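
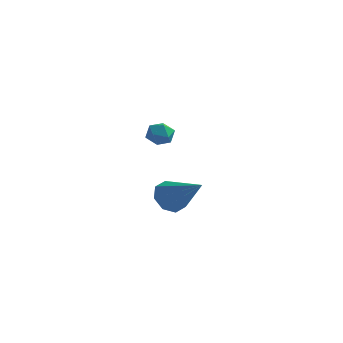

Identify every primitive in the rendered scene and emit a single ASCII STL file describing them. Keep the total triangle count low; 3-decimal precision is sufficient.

solid 
facet normal -0.798 0.260 -0.544
outer loop
vertex 1.997 -3.659 0.907
vertex 1.613 -3.369 1.608
vertex 2.125 -3.031 1.019
endloop
endfacet
facet normal 0.814 -0.063 -0.578
outer loop
vertex 1.997 -3.659 0.907
vertex 2.125 -3.031 1.019
vertex 3.287 -3.911 2.752
endloop
endfacet
facet normal -0.798 0.258 -0.545
outer loop
vertex 2.125 -3.031 1.019
vertex 1.613 -3.369 1.608
vertex 1.952 -2.601 1.475
endloop
endfacet
facet normal 0.787 0.569 -0.238
outer loop
vertex 2.125 -3.031 1.019
vertex 1.952 -2.601 1.475
vertex 3.287 -3.911 2.752
endloop
endfacet
facet normal -0.798 0.258 -0.545
outer loop
vertex 1.952 -2.601 1.475
vertex 1.613 -3.369 1.608
vertex 1.581 -2.62 2.009
endloop
endfacet
facet normal 0.463 0.814 0.351
outer loop
vertex 1.952 -2.601 1.475
vertex 1.581 -2.62 2.009
vertex 3.287 -3.911 2.752
endloop
endfacet
facet normal -0.797 0.258 -0.546
outer loop
vertex 1.581 -2.62 2.009
vertex 1.613 -3.369 1.608
vertex 1.228 -3.078 2.308
endloop
endfacet
facet normal 0.031 0.529 0.848
outer loop
vertex 1.581 -2.62 2.009
vertex 1.228 -3.078 2.308
vertex 3.287 -3.911 2.752
endloop
endfacet
facet normal -0.797 0.259 -0.546
outer loop
vertex 1.228 -3.078 2.308
vertex 1.613 -3.369 1.608
vertex 1.101 -3.706 2.196
endloop
endfacet
facet normal -0.255 -0.119 0.959
outer loop
vertex 1.228 -3.078 2.308
vertex 1.101 -3.706 2.196
vertex 3.287 -3.911 2.752
endloop
endfacet
facet normal -0.797 0.259 -0.546
outer loop
vertex 1.101 -3.706 2.196
vertex 1.613 -3.369 1.608
vertex 1.273 -4.137 1.74
endloop
endfacet
facet normal -0.228 -0.749 0.622
outer loop
vertex 1.101 -3.706 2.196
vertex 1.273 -4.137 1.74
vertex 3.287 -3.911 2.752
endloop
endfacet
facet normal -0.797 0.259 -0.546
outer loop
vertex 1.273 -4.137 1.74
vertex 1.613 -3.369 1.608
vertex 1.645 -4.117 1.206
endloop
endfacet
facet normal 0.097 -0.995 0.030
outer loop
vertex 1.273 -4.137 1.74
vertex 1.645 -4.117 1.206
vertex 3.287 -3.911 2.752
endloop
endfacet
facet normal -0.798 0.258 -0.544
outer loop
vertex 1.645 -4.117 1.206
vertex 1.613 -3.369 1.608
vertex 1.997 -3.659 0.907
endloop
endfacet
facet normal 0.528 -0.710 -0.466
outer loop
vertex 1.645 -4.117 1.206
vertex 1.997 -3.659 0.907
vertex 3.287 -3.911 2.752
endloop
endfacet
facet normal -0.977 -0.108 0.185
outer loop
vertex -2.332 2.532 2.768
vertex -2.292 1.853 2.583
vertex -2.186 2.042 3.253
endloop
endfacet
facet normal -0.693 0.392 0.605
outer loop
vertex -2.332 2.532 2.768
vertex -2.186 2.042 3.253
vertex -1.838 2.654 3.255
endloop
endfacet
facet normal -0.405 0.895 0.187
outer loop
vertex -2.332 2.532 2.768
vertex -1.838 2.654 3.255
vertex -1.728 2.844 2.585
endloop
endfacet
facet normal -0.513 0.704 -0.492
outer loop
vertex -2.332 2.532 2.768
vertex -1.728 2.844 2.585
vertex -2.009 2.349 2.17
endloop
endfacet
facet normal -0.866 0.083 -0.493
outer loop
vertex -2.332 2.532 2.768
vertex -2.009 2.349 2.17
vertex -2.292 1.853 2.583
endloop
endfacet
facet normal -0.166 0.091 0.982
outer loop
vertex -1.838 2.654 3.255
vertex -2.186 2.042 3.253
vertex -1.491 2.051 3.37
endloop
endfacet
facet normal -0.626 -0.719 0.302
outer loop
vertex -2.186 2.042 3.253
vertex -2.292 1.853 2.583
vertex -1.772 1.556 2.955
endloop
endfacet
facet normal -0.446 -0.409 -0.796
outer loop
vertex -2.292 1.853 2.583
vertex -2.009 2.349 2.17
vertex -1.662 1.746 2.285
endloop
endfacet
facet normal 0.126 0.594 -0.794
outer loop
vertex -2.009 2.349 2.17
vertex -1.728 2.844 2.585
vertex -1.314 2.358 2.287
endloop
endfacet
facet normal 0.298 0.904 0.305
outer loop
vertex -1.728 2.844 2.585
vertex -1.838 2.654 3.255
vertex -1.208 2.547 2.957
endloop
endfacet
facet normal 0.513 -0.704 0.492
outer loop
vertex -1.168 1.868 2.772
vertex -1.491 2.051 3.37
vertex -1.772 1.556 2.955
endloop
endfacet
facet normal 0.405 -0.895 -0.187
outer loop
vertex -1.168 1.868 2.772
vertex -1.772 1.556 2.955
vertex -1.662 1.746 2.285
endloop
endfacet
facet normal 0.693 -0.392 -0.605
outer loop
vertex -1.168 1.868 2.772
vertex -1.662 1.746 2.285
vertex -1.314 2.358 2.287
endloop
endfacet
facet normal 0.977 0.108 -0.185
outer loop
vertex -1.168 1.868 2.772
vertex -1.314 2.358 2.287
vertex -1.208 2.547 2.957
endloop
endfacet
facet normal 0.866 -0.083 0.493
outer loop
vertex -1.168 1.868 2.772
vertex -1.208 2.547 2.957
vertex -1.491 2.051 3.37
endloop
endfacet
facet normal -0.126 -0.594 0.794
outer loop
vertex -1.772 1.556 2.955
vertex -1.491 2.051 3.37
vertex -2.186 2.042 3.253
endloop
endfacet
facet normal -0.298 -0.904 -0.305
outer loop
vertex -1.662 1.746 2.285
vertex -1.772 1.556 2.955
vertex -2.292 1.853 2.583
endloop
endfacet
facet normal 0.166 -0.091 -0.982
outer loop
vertex -1.314 2.358 2.287
vertex -1.662 1.746 2.285
vertex -2.009 2.349 2.17
endloop
endfacet
facet normal 0.626 0.719 -0.302
outer loop
vertex -1.208 2.547 2.957
vertex -1.314 2.358 2.287
vertex -1.728 2.844 2.585
endloop
endfacet
facet normal 0.446 0.409 0.796
outer loop
vertex -1.491 2.051 3.37
vertex -1.208 2.547 2.957
vertex -1.838 2.654 3.255
endloop
endfacet

endsolid


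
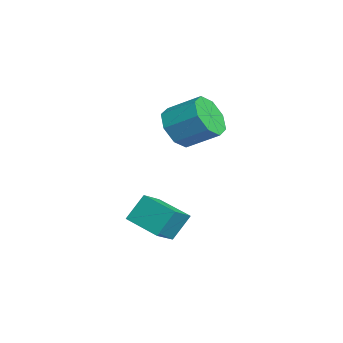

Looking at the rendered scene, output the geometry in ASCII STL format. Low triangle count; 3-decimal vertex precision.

solid 
facet normal -0.386 -0.763 -0.518
outer loop
vertex -2.406 -0.023 0.817
vertex -2.897 -0.267 1.543
vertex -3.031 0.284 0.831
endloop
endfacet
facet normal 0.213 0.472 -0.856
outer loop
vertex -2.406 -0.023 0.817
vertex -3.031 0.284 0.831
vertex -1.872 1.031 1.531
endloop
endfacet
facet normal 0.212 0.472 -0.855
outer loop
vertex -1.872 1.031 1.531
vertex -3.031 0.284 0.831
vertex -2.497 1.337 1.545
endloop
endfacet
facet normal 0.386 0.764 0.518
outer loop
vertex -1.872 1.031 1.531
vertex -2.497 1.337 1.545
vertex -2.363 0.787 2.257
endloop
endfacet
facet normal -0.386 -0.763 -0.518
outer loop
vertex -3.031 0.284 0.831
vertex -2.897 -0.267 1.543
vertex -3.577 0.268 1.262
endloop
endfacet
facet normal -0.485 0.646 -0.590
outer loop
vertex -3.031 0.284 0.831
vertex -3.577 0.268 1.262
vertex -2.497 1.337 1.545
endloop
endfacet
facet normal -0.484 0.646 -0.591
outer loop
vertex -2.497 1.337 1.545
vertex -3.577 0.268 1.262
vertex -3.044 1.322 1.977
endloop
endfacet
facet normal 0.387 0.763 0.517
outer loop
vertex -2.497 1.337 1.545
vertex -3.044 1.322 1.977
vertex -2.363 0.787 2.257
endloop
endfacet
facet normal -0.387 -0.763 -0.517
outer loop
vertex -3.577 0.268 1.262
vertex -2.897 -0.267 1.543
vertex -3.725 -0.061 1.858
endloop
endfacet
facet normal -0.898 0.440 0.020
outer loop
vertex -3.577 0.268 1.262
vertex -3.725 -0.061 1.858
vertex -3.044 1.322 1.977
endloop
endfacet
facet normal -0.898 0.440 0.021
outer loop
vertex -3.044 1.322 1.977
vertex -3.725 -0.061 1.858
vertex -3.192 0.992 2.572
endloop
endfacet
facet normal 0.386 0.763 0.519
outer loop
vertex -3.044 1.322 1.977
vertex -3.192 0.992 2.572
vertex -2.363 0.787 2.257
endloop
endfacet
facet normal -0.387 -0.763 -0.518
outer loop
vertex -3.725 -0.061 1.858
vertex -2.897 -0.267 1.543
vertex -3.388 -0.511 2.269
endloop
endfacet
facet normal -0.785 -0.022 0.619
outer loop
vertex -3.725 -0.061 1.858
vertex -3.388 -0.511 2.269
vertex -3.192 0.992 2.572
endloop
endfacet
facet normal -0.784 -0.023 0.620
outer loop
vertex -3.192 0.992 2.572
vertex -3.388 -0.511 2.269
vertex -2.854 0.543 2.983
endloop
endfacet
facet normal 0.386 0.764 0.517
outer loop
vertex -3.192 0.992 2.572
vertex -2.854 0.543 2.983
vertex -2.363 0.787 2.257
endloop
endfacet
facet normal -0.386 -0.764 -0.518
outer loop
vertex -3.388 -0.511 2.269
vertex -2.897 -0.267 1.543
vertex -2.763 -0.817 2.255
endloop
endfacet
facet normal -0.212 -0.472 0.856
outer loop
vertex -3.388 -0.511 2.269
vertex -2.763 -0.817 2.255
vertex -2.854 0.543 2.983
endloop
endfacet
facet normal -0.213 -0.472 0.855
outer loop
vertex -2.854 0.543 2.983
vertex -2.763 -0.817 2.255
vertex -2.229 0.236 2.969
endloop
endfacet
facet normal 0.386 0.763 0.518
outer loop
vertex -2.854 0.543 2.983
vertex -2.229 0.236 2.969
vertex -2.363 0.787 2.257
endloop
endfacet
facet normal -0.387 -0.763 -0.517
outer loop
vertex -2.763 -0.817 2.255
vertex -2.897 -0.267 1.543
vertex -2.216 -0.802 1.823
endloop
endfacet
facet normal 0.484 -0.646 0.590
outer loop
vertex -2.763 -0.817 2.255
vertex -2.216 -0.802 1.823
vertex -2.229 0.236 2.969
endloop
endfacet
facet normal 0.485 -0.646 0.590
outer loop
vertex -2.229 0.236 2.969
vertex -2.216 -0.802 1.823
vertex -1.683 0.252 2.538
endloop
endfacet
facet normal 0.386 0.763 0.518
outer loop
vertex -2.229 0.236 2.969
vertex -1.683 0.252 2.538
vertex -2.363 0.787 2.257
endloop
endfacet
facet normal -0.386 -0.763 -0.519
outer loop
vertex -2.216 -0.802 1.823
vertex -2.897 -0.267 1.543
vertex -2.068 -0.472 1.228
endloop
endfacet
facet normal 0.898 -0.440 -0.021
outer loop
vertex -2.216 -0.802 1.823
vertex -2.068 -0.472 1.228
vertex -1.683 0.252 2.538
endloop
endfacet
facet normal 0.898 -0.441 -0.020
outer loop
vertex -1.683 0.252 2.538
vertex -2.068 -0.472 1.228
vertex -1.535 0.581 1.942
endloop
endfacet
facet normal 0.387 0.763 0.517
outer loop
vertex -1.683 0.252 2.538
vertex -1.535 0.581 1.942
vertex -2.363 0.787 2.257
endloop
endfacet
facet normal -0.386 -0.764 -0.517
outer loop
vertex -2.068 -0.472 1.228
vertex -2.897 -0.267 1.543
vertex -2.406 -0.023 0.817
endloop
endfacet
facet normal 0.784 0.023 -0.620
outer loop
vertex -2.068 -0.472 1.228
vertex -2.406 -0.023 0.817
vertex -1.535 0.581 1.942
endloop
endfacet
facet normal 0.785 0.022 -0.619
outer loop
vertex -1.535 0.581 1.942
vertex -2.406 -0.023 0.817
vertex -1.872 1.031 1.531
endloop
endfacet
facet normal 0.387 0.763 0.518
outer loop
vertex -1.535 0.581 1.942
vertex -1.872 1.031 1.531
vertex -2.363 0.787 2.257
endloop
endfacet
facet normal -0.726 -0.639 0.254
outer loop
vertex -0.773 -2.242 -1.628
vertex -0.99 -1.62 -0.686
vertex -1.507 -1.634 -2.198
endloop
endfacet
facet normal 0.189 -0.541 -0.820
outer loop
vertex -0.49 -0.74 -2.554
vertex -0.773 -2.242 -1.628
vertex -1.507 -1.634 -2.198
endloop
endfacet
facet normal -0.726 -0.639 0.254
outer loop
vertex -1.507 -1.634 -2.198
vertex -0.99 -1.62 -0.686
vertex -1.724 -1.012 -1.256
endloop
endfacet
facet normal -0.661 0.547 -0.514
outer loop
vertex -1.724 -1.012 -1.256
vertex -0.49 -0.74 -2.554
vertex -1.507 -1.634 -2.198
endloop
endfacet
facet normal 0.661 -0.547 0.514
outer loop
vertex -0.773 -2.242 -1.628
vertex 0.027 -0.726 -1.042
vertex -0.99 -1.62 -0.686
endloop
endfacet
facet normal 0.189 -0.541 -0.820
outer loop
vertex 0.244 -1.348 -1.984
vertex -0.773 -2.242 -1.628
vertex -0.49 -0.74 -2.554
endloop
endfacet
facet normal 0.661 -0.547 0.514
outer loop
vertex 0.244 -1.348 -1.984
vertex 0.027 -0.726 -1.042
vertex -0.773 -2.242 -1.628
endloop
endfacet
facet normal -0.189 0.541 0.820
outer loop
vertex -0.99 -1.62 -0.686
vertex 0.027 -0.726 -1.042
vertex -1.724 -1.012 -1.256
endloop
endfacet
facet normal -0.661 0.547 -0.514
outer loop
vertex -0.707 -0.118 -1.612
vertex -0.49 -0.74 -2.554
vertex -1.724 -1.012 -1.256
endloop
endfacet
facet normal -0.189 0.541 0.820
outer loop
vertex -1.724 -1.012 -1.256
vertex 0.027 -0.726 -1.042
vertex -0.707 -0.118 -1.612
endloop
endfacet
facet normal 0.726 0.639 -0.254
outer loop
vertex -0.707 -0.118 -1.612
vertex 0.244 -1.348 -1.984
vertex -0.49 -0.74 -2.554
endloop
endfacet
facet normal 0.726 0.639 -0.254
outer loop
vertex 0.027 -0.726 -1.042
vertex 0.244 -1.348 -1.984
vertex -0.707 -0.118 -1.612
endloop
endfacet

endsolid


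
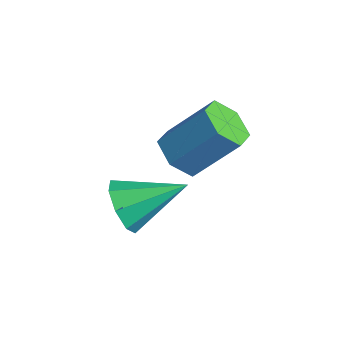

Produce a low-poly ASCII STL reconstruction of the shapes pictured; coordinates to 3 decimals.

solid 
facet normal -0.378 -0.572 -0.728
outer loop
vertex 2.114 2.751 -0.524
vertex 1.751 2.171 0.12
vertex 1.247 2.901 -0.192
endloop
endfacet
facet normal -0.086 0.804 -0.588
outer loop
vertex 2.114 2.751 -0.524
vertex 1.247 2.901 -0.192
vertex 2.892 3.93 0.976
endloop
endfacet
facet normal -0.087 0.805 -0.587
outer loop
vertex 2.892 3.93 0.976
vertex 1.247 2.901 -0.192
vertex 2.025 4.079 1.308
endloop
endfacet
facet normal 0.377 0.572 0.729
outer loop
vertex 2.892 3.93 0.976
vertex 2.025 4.079 1.308
vertex 2.529 3.349 1.62
endloop
endfacet
facet normal -0.377 -0.572 -0.729
outer loop
vertex 1.247 2.901 -0.192
vertex 1.751 2.171 0.12
vertex 0.884 2.32 0.452
endloop
endfacet
facet normal -0.842 0.540 0.013
outer loop
vertex 1.247 2.901 -0.192
vertex 0.884 2.32 0.452
vertex 2.025 4.079 1.308
endloop
endfacet
facet normal -0.842 0.540 0.013
outer loop
vertex 2.025 4.079 1.308
vertex 0.884 2.32 0.452
vertex 1.662 3.498 1.952
endloop
endfacet
facet normal 0.377 0.572 0.729
outer loop
vertex 2.025 4.079 1.308
vertex 1.662 3.498 1.952
vertex 2.529 3.349 1.62
endloop
endfacet
facet normal -0.377 -0.572 -0.729
outer loop
vertex 0.884 2.32 0.452
vertex 1.751 2.171 0.12
vertex 1.388 1.59 0.764
endloop
endfacet
facet normal -0.755 -0.265 0.600
outer loop
vertex 0.884 2.32 0.452
vertex 1.388 1.59 0.764
vertex 1.662 3.498 1.952
endloop
endfacet
facet normal -0.755 -0.265 0.600
outer loop
vertex 1.662 3.498 1.952
vertex 1.388 1.59 0.764
vertex 2.166 2.769 2.264
endloop
endfacet
facet normal 0.377 0.572 0.728
outer loop
vertex 1.662 3.498 1.952
vertex 2.166 2.769 2.264
vertex 2.529 3.349 1.62
endloop
endfacet
facet normal -0.377 -0.572 -0.729
outer loop
vertex 1.388 1.59 0.764
vertex 1.751 2.171 0.12
vertex 2.255 1.441 0.432
endloop
endfacet
facet normal 0.087 -0.805 0.587
outer loop
vertex 1.388 1.59 0.764
vertex 2.255 1.441 0.432
vertex 2.166 2.769 2.264
endloop
endfacet
facet normal 0.086 -0.805 0.587
outer loop
vertex 2.166 2.769 2.264
vertex 2.255 1.441 0.432
vertex 3.033 2.619 1.932
endloop
endfacet
facet normal 0.378 0.572 0.728
outer loop
vertex 2.166 2.769 2.264
vertex 3.033 2.619 1.932
vertex 2.529 3.349 1.62
endloop
endfacet
facet normal -0.377 -0.572 -0.729
outer loop
vertex 2.255 1.441 0.432
vertex 1.751 2.171 0.12
vertex 2.618 2.022 -0.212
endloop
endfacet
facet normal 0.842 -0.540 -0.013
outer loop
vertex 2.255 1.441 0.432
vertex 2.618 2.022 -0.212
vertex 3.033 2.619 1.932
endloop
endfacet
facet normal 0.842 -0.540 -0.013
outer loop
vertex 3.033 2.619 1.932
vertex 2.618 2.022 -0.212
vertex 3.396 3.2 1.288
endloop
endfacet
facet normal 0.377 0.572 0.729
outer loop
vertex 3.033 2.619 1.932
vertex 3.396 3.2 1.288
vertex 2.529 3.349 1.62
endloop
endfacet
facet normal -0.377 -0.572 -0.728
outer loop
vertex 2.618 2.022 -0.212
vertex 1.751 2.171 0.12
vertex 2.114 2.751 -0.524
endloop
endfacet
facet normal 0.755 0.265 -0.600
outer loop
vertex 2.618 2.022 -0.212
vertex 2.114 2.751 -0.524
vertex 3.396 3.2 1.288
endloop
endfacet
facet normal 0.755 0.265 -0.600
outer loop
vertex 3.396 3.2 1.288
vertex 2.114 2.751 -0.524
vertex 2.892 3.93 0.976
endloop
endfacet
facet normal 0.377 0.572 0.729
outer loop
vertex 3.396 3.2 1.288
vertex 2.892 3.93 0.976
vertex 2.529 3.349 1.62
endloop
endfacet
facet normal -0.438 -0.799 -0.412
outer loop
vertex 1.857 -0.256 -1.243
vertex 1.334 0.349 -1.86
vertex 2.229 -0.117 -1.907
endloop
endfacet
facet normal 0.871 -0.213 0.443
outer loop
vertex 1.857 -0.256 -1.243
vertex 2.229 -0.117 -1.907
vertex 2.286 2.091 -0.96
endloop
endfacet
facet normal -0.438 -0.799 -0.413
outer loop
vertex 2.229 -0.117 -1.907
vertex 1.334 0.349 -1.86
vertex 2.076 0.296 -2.543
endloop
endfacet
facet normal 0.979 0.059 -0.197
outer loop
vertex 2.229 -0.117 -1.907
vertex 2.076 0.296 -2.543
vertex 2.286 2.091 -0.96
endloop
endfacet
facet normal -0.437 -0.799 -0.413
outer loop
vertex 2.076 0.296 -2.543
vertex 1.334 0.349 -1.86
vertex 1.489 0.739 -2.779
endloop
endfacet
facet normal 0.614 0.480 -0.626
outer loop
vertex 2.076 0.296 -2.543
vertex 1.489 0.739 -2.779
vertex 2.286 2.091 -0.96
endloop
endfacet
facet normal -0.437 -0.799 -0.413
outer loop
vertex 1.489 0.739 -2.779
vertex 1.334 0.349 -1.86
vertex 0.811 0.954 -2.477
endloop
endfacet
facet normal -0.009 0.805 -0.594
outer loop
vertex 1.489 0.739 -2.779
vertex 0.811 0.954 -2.477
vertex 2.286 2.091 -0.96
endloop
endfacet
facet normal -0.437 -0.799 -0.413
outer loop
vertex 0.811 0.954 -2.477
vertex 1.334 0.349 -1.86
vertex 0.439 0.815 -1.814
endloop
endfacet
facet normal -0.527 0.842 -0.119
outer loop
vertex 0.811 0.954 -2.477
vertex 0.439 0.815 -1.814
vertex 2.286 2.091 -0.96
endloop
endfacet
facet normal -0.437 -0.799 -0.413
outer loop
vertex 0.439 0.815 -1.814
vertex 1.334 0.349 -1.86
vertex 0.591 0.403 -1.178
endloop
endfacet
facet normal -0.635 0.570 0.521
outer loop
vertex 0.439 0.815 -1.814
vertex 0.591 0.403 -1.178
vertex 2.286 2.091 -0.96
endloop
endfacet
facet normal -0.438 -0.798 -0.414
outer loop
vertex 0.591 0.403 -1.178
vertex 1.334 0.349 -1.86
vertex 1.178 -0.041 -0.942
endloop
endfacet
facet normal -0.270 0.148 0.951
outer loop
vertex 0.591 0.403 -1.178
vertex 1.178 -0.041 -0.942
vertex 2.286 2.091 -0.96
endloop
endfacet
facet normal -0.436 -0.799 -0.414
outer loop
vertex 1.178 -0.041 -0.942
vertex 1.334 0.349 -1.86
vertex 1.857 -0.256 -1.243
endloop
endfacet
facet normal 0.352 -0.175 0.919
outer loop
vertex 1.178 -0.041 -0.942
vertex 1.857 -0.256 -1.243
vertex 2.286 2.091 -0.96
endloop
endfacet

endsolid


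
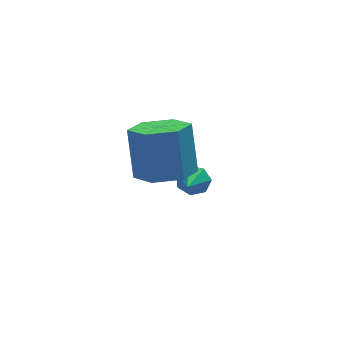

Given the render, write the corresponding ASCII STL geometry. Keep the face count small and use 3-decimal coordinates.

solid 
facet normal 0.416 0.802 -0.427
outer loop
vertex 2.872 2.064 -1.2
vertex 2.557 2.433 -0.814
vertex 3.118 2.183 -0.737
endloop
endfacet
facet normal 0.553 -0.829 -0.081
outer loop
vertex 2.872 2.064 -1.2
vertex 3.118 2.183 -0.737
vertex 2.023 1.407 -0.266
endloop
endfacet
facet normal 0.416 0.803 -0.427
outer loop
vertex 3.118 2.183 -0.737
vertex 2.557 2.433 -0.814
vertex 2.942 2.49 -0.332
endloop
endfacet
facet normal 0.611 -0.480 0.629
outer loop
vertex 3.118 2.183 -0.737
vertex 2.942 2.49 -0.332
vertex 2.023 1.407 -0.266
endloop
endfacet
facet normal 0.417 0.802 -0.428
outer loop
vertex 2.942 2.49 -0.332
vertex 2.557 2.433 -0.814
vertex 2.476 2.755 -0.29
endloop
endfacet
facet normal 0.084 -0.010 0.996
outer loop
vertex 2.942 2.49 -0.332
vertex 2.476 2.755 -0.29
vertex 2.023 1.407 -0.266
endloop
endfacet
facet normal 0.416 0.802 -0.429
outer loop
vertex 2.476 2.755 -0.29
vertex 2.557 2.433 -0.814
vertex 2.07 2.777 -0.643
endloop
endfacet
facet normal -0.632 0.226 0.741
outer loop
vertex 2.476 2.755 -0.29
vertex 2.07 2.777 -0.643
vertex 2.023 1.407 -0.266
endloop
endfacet
facet normal 0.416 0.802 -0.428
outer loop
vertex 2.07 2.777 -0.643
vertex 2.557 2.433 -0.814
vertex 2.031 2.54 -1.125
endloop
endfacet
facet normal -0.997 0.050 0.056
outer loop
vertex 2.07 2.777 -0.643
vertex 2.031 2.54 -1.125
vertex 2.023 1.407 -0.266
endloop
endfacet
facet normal 0.417 0.802 -0.429
outer loop
vertex 2.031 2.54 -1.125
vertex 2.557 2.433 -0.814
vertex 2.387 2.223 -1.372
endloop
endfacet
facet normal -0.737 -0.405 -0.541
outer loop
vertex 2.031 2.54 -1.125
vertex 2.387 2.223 -1.372
vertex 2.023 1.407 -0.266
endloop
endfacet
facet normal 0.415 0.803 -0.428
outer loop
vertex 2.387 2.223 -1.372
vertex 2.557 2.433 -0.814
vertex 2.872 2.064 -1.2
endloop
endfacet
facet normal -0.047 -0.796 -0.603
outer loop
vertex 2.387 2.223 -1.372
vertex 2.872 2.064 -1.2
vertex 2.023 1.407 -0.266
endloop
endfacet
facet normal -0.001 -0.358 -0.934
outer loop
vertex 1.799 -0.419 1.964
vertex 0.799 -0.23 1.893
vertex 1.473 0.484 1.618
endloop
endfacet
facet normal 0.948 0.298 -0.115
outer loop
vertex 1.799 -0.419 1.964
vertex 1.473 0.484 1.618
vertex 1.801 0.262 3.738
endloop
endfacet
facet normal 0.948 0.298 -0.115
outer loop
vertex 1.801 0.262 3.738
vertex 1.473 0.484 1.618
vertex 1.475 1.165 3.392
endloop
endfacet
facet normal 0.001 0.358 0.934
outer loop
vertex 1.801 0.262 3.738
vertex 1.475 1.165 3.392
vertex 0.801 0.45 3.667
endloop
endfacet
facet normal -0.001 -0.358 -0.934
outer loop
vertex 1.473 0.484 1.618
vertex 0.799 -0.23 1.893
vertex 0.474 0.672 1.547
endloop
endfacet
facet normal 0.197 0.915 -0.352
outer loop
vertex 1.473 0.484 1.618
vertex 0.474 0.672 1.547
vertex 1.475 1.165 3.392
endloop
endfacet
facet normal 0.197 0.915 -0.351
outer loop
vertex 1.475 1.165 3.392
vertex 0.474 0.672 1.547
vertex 0.475 1.353 3.321
endloop
endfacet
facet normal 0.001 0.358 0.934
outer loop
vertex 1.475 1.165 3.392
vertex 0.475 1.353 3.321
vertex 0.801 0.45 3.667
endloop
endfacet
facet normal -0.001 -0.358 -0.934
outer loop
vertex 0.474 0.672 1.547
vertex 0.799 -0.23 1.893
vertex -0.201 -0.042 1.822
endloop
endfacet
facet normal -0.750 0.618 -0.237
outer loop
vertex 0.474 0.672 1.547
vertex -0.201 -0.042 1.822
vertex 0.475 1.353 3.321
endloop
endfacet
facet normal -0.750 0.617 -0.236
outer loop
vertex 0.475 1.353 3.321
vertex -0.201 -0.042 1.822
vertex -0.199 0.639 3.596
endloop
endfacet
facet normal 0.001 0.358 0.934
outer loop
vertex 0.475 1.353 3.321
vertex -0.199 0.639 3.596
vertex 0.801 0.45 3.667
endloop
endfacet
facet normal -0.001 -0.358 -0.934
outer loop
vertex -0.201 -0.042 1.822
vertex 0.799 -0.23 1.893
vertex 0.125 -0.945 2.168
endloop
endfacet
facet normal -0.948 -0.298 0.115
outer loop
vertex -0.201 -0.042 1.822
vertex 0.125 -0.945 2.168
vertex -0.199 0.639 3.596
endloop
endfacet
facet normal -0.948 -0.298 0.115
outer loop
vertex -0.199 0.639 3.596
vertex 0.125 -0.945 2.168
vertex 0.127 -0.264 3.942
endloop
endfacet
facet normal 0.001 0.358 0.934
outer loop
vertex -0.199 0.639 3.596
vertex 0.127 -0.264 3.942
vertex 0.801 0.45 3.667
endloop
endfacet
facet normal -0.001 -0.358 -0.934
outer loop
vertex 0.125 -0.945 2.168
vertex 0.799 -0.23 1.893
vertex 1.125 -1.133 2.239
endloop
endfacet
facet normal -0.197 -0.915 0.352
outer loop
vertex 0.125 -0.945 2.168
vertex 1.125 -1.133 2.239
vertex 0.127 -0.264 3.942
endloop
endfacet
facet normal -0.197 -0.915 0.351
outer loop
vertex 0.127 -0.264 3.942
vertex 1.125 -1.133 2.239
vertex 1.126 -0.452 4.013
endloop
endfacet
facet normal 0.001 0.358 0.934
outer loop
vertex 0.127 -0.264 3.942
vertex 1.126 -0.452 4.013
vertex 0.801 0.45 3.667
endloop
endfacet
facet normal -0.001 -0.358 -0.934
outer loop
vertex 1.125 -1.133 2.239
vertex 0.799 -0.23 1.893
vertex 1.799 -0.419 1.964
endloop
endfacet
facet normal 0.750 -0.617 0.237
outer loop
vertex 1.125 -1.133 2.239
vertex 1.799 -0.419 1.964
vertex 1.126 -0.452 4.013
endloop
endfacet
facet normal 0.750 -0.618 0.236
outer loop
vertex 1.126 -0.452 4.013
vertex 1.799 -0.419 1.964
vertex 1.801 0.262 3.738
endloop
endfacet
facet normal 0.001 0.358 0.934
outer loop
vertex 1.126 -0.452 4.013
vertex 1.801 0.262 3.738
vertex 0.801 0.45 3.667
endloop
endfacet

endsolid


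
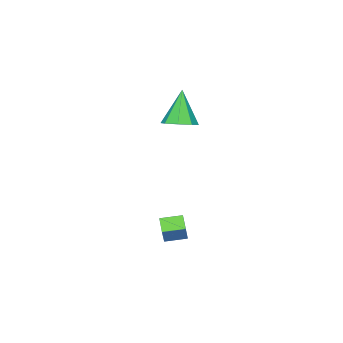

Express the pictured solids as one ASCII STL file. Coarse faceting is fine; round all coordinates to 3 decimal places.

solid 
facet normal 0.339 0.191 -0.921
outer loop
vertex 1.082 -2.748 2.7
vertex 0.346 -3.205 2.335
vertex 0.52 -2.315 2.583
endloop
endfacet
facet normal 0.360 0.648 0.671
outer loop
vertex 1.082 -2.748 2.7
vertex 0.52 -2.315 2.583
vertex -0.386 -3.615 4.325
endloop
endfacet
facet normal 0.340 0.190 -0.921
outer loop
vertex 0.52 -2.315 2.583
vertex 0.346 -3.205 2.335
vertex -0.144 -2.402 2.32
endloop
endfacet
facet normal -0.295 0.833 0.468
outer loop
vertex 0.52 -2.315 2.583
vertex -0.144 -2.402 2.32
vertex -0.386 -3.615 4.325
endloop
endfacet
facet normal 0.340 0.190 -0.921
outer loop
vertex -0.144 -2.402 2.32
vertex 0.346 -3.205 2.335
vertex -0.521 -2.96 2.066
endloop
endfacet
facet normal -0.852 0.488 0.192
outer loop
vertex -0.144 -2.402 2.32
vertex -0.521 -2.96 2.066
vertex -0.386 -3.615 4.325
endloop
endfacet
facet normal 0.339 0.190 -0.921
outer loop
vertex -0.521 -2.96 2.066
vertex 0.346 -3.205 2.335
vertex -0.39 -3.661 1.97
endloop
endfacet
facet normal -0.983 -0.184 0.005
outer loop
vertex -0.521 -2.96 2.066
vertex -0.39 -3.661 1.97
vertex -0.386 -3.615 4.325
endloop
endfacet
facet normal 0.339 0.191 -0.921
outer loop
vertex -0.39 -3.661 1.97
vertex 0.346 -3.205 2.335
vertex 0.172 -4.094 2.087
endloop
endfacet
facet normal -0.612 -0.790 0.016
outer loop
vertex -0.39 -3.661 1.97
vertex 0.172 -4.094 2.087
vertex -0.386 -3.615 4.325
endloop
endfacet
facet normal 0.340 0.190 -0.921
outer loop
vertex 0.172 -4.094 2.087
vertex 0.346 -3.205 2.335
vertex 0.836 -4.007 2.35
endloop
endfacet
facet normal 0.041 -0.975 0.219
outer loop
vertex 0.172 -4.094 2.087
vertex 0.836 -4.007 2.35
vertex -0.386 -3.615 4.325
endloop
endfacet
facet normal 0.339 0.190 -0.921
outer loop
vertex 0.836 -4.007 2.35
vertex 0.346 -3.205 2.335
vertex 1.213 -3.449 2.604
endloop
endfacet
facet normal 0.598 -0.630 0.495
outer loop
vertex 0.836 -4.007 2.35
vertex 1.213 -3.449 2.604
vertex -0.386 -3.615 4.325
endloop
endfacet
facet normal 0.339 0.190 -0.921
outer loop
vertex 1.213 -3.449 2.604
vertex 0.346 -3.205 2.335
vertex 1.082 -2.748 2.7
endloop
endfacet
facet normal 0.730 0.043 0.682
outer loop
vertex 1.213 -3.449 2.604
vertex 1.082 -2.748 2.7
vertex -0.386 -3.615 4.325
endloop
endfacet
facet normal -0.446 -0.230 -0.865
outer loop
vertex 3.345 -1.971 -3.322
vertex 2.589 -1.134 -3.155
vertex 3.941 -1.339 -3.797
endloop
endfacet
facet normal 0.663 -0.735 -0.146
outer loop
vertex 4.431 -1.086 -2.845
vertex 3.345 -1.971 -3.322
vertex 3.941 -1.339 -3.797
endloop
endfacet
facet normal -0.446 -0.230 -0.865
outer loop
vertex 3.941 -1.339 -3.797
vertex 2.589 -1.134 -3.155
vertex 3.185 -0.502 -3.63
endloop
endfacet
facet normal 0.602 0.639 -0.479
outer loop
vertex 3.185 -0.502 -3.63
vertex 4.431 -1.086 -2.845
vertex 3.941 -1.339 -3.797
endloop
endfacet
facet normal -0.602 -0.639 0.479
outer loop
vertex 3.345 -1.971 -3.322
vertex 3.079 -0.881 -2.203
vertex 2.589 -1.134 -3.155
endloop
endfacet
facet normal 0.663 -0.735 -0.146
outer loop
vertex 3.835 -1.718 -2.37
vertex 3.345 -1.971 -3.322
vertex 4.431 -1.086 -2.845
endloop
endfacet
facet normal -0.602 -0.639 0.479
outer loop
vertex 3.835 -1.718 -2.37
vertex 3.079 -0.881 -2.203
vertex 3.345 -1.971 -3.322
endloop
endfacet
facet normal -0.663 0.735 0.146
outer loop
vertex 2.589 -1.134 -3.155
vertex 3.079 -0.881 -2.203
vertex 3.185 -0.502 -3.63
endloop
endfacet
facet normal 0.602 0.639 -0.479
outer loop
vertex 3.675 -0.249 -2.678
vertex 4.431 -1.086 -2.845
vertex 3.185 -0.502 -3.63
endloop
endfacet
facet normal -0.663 0.735 0.146
outer loop
vertex 3.185 -0.502 -3.63
vertex 3.079 -0.881 -2.203
vertex 3.675 -0.249 -2.678
endloop
endfacet
facet normal 0.446 0.230 0.865
outer loop
vertex 3.675 -0.249 -2.678
vertex 3.835 -1.718 -2.37
vertex 4.431 -1.086 -2.845
endloop
endfacet
facet normal 0.446 0.230 0.865
outer loop
vertex 3.079 -0.881 -2.203
vertex 3.835 -1.718 -2.37
vertex 3.675 -0.249 -2.678
endloop
endfacet

endsolid


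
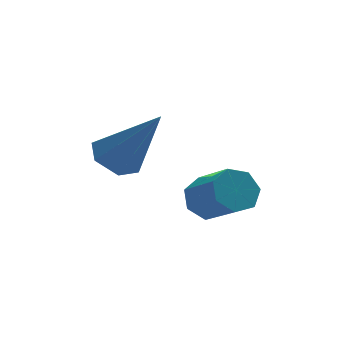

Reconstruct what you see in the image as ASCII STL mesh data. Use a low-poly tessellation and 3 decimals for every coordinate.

solid 
facet normal -0.494 0.327 -0.805
outer loop
vertex -1.204 3.009 -1.686
vertex -1.758 3.29 -1.232
vertex -1.156 3.731 -1.422
endloop
endfacet
facet normal 0.975 0.016 -0.222
outer loop
vertex -1.204 3.009 -1.686
vertex -1.156 3.731 -1.422
vertex -0.702 2.59 0.492
endloop
endfacet
facet normal -0.494 0.327 -0.806
outer loop
vertex -1.156 3.731 -1.422
vertex -1.758 3.29 -1.232
vertex -1.711 4.012 -0.968
endloop
endfacet
facet normal 0.612 0.735 0.293
outer loop
vertex -1.156 3.731 -1.422
vertex -1.711 4.012 -0.968
vertex -0.702 2.59 0.492
endloop
endfacet
facet normal -0.494 0.327 -0.806
outer loop
vertex -1.711 4.012 -0.968
vertex -1.758 3.29 -1.232
vertex -2.313 3.571 -0.778
endloop
endfacet
facet normal -0.217 0.620 0.754
outer loop
vertex -1.711 4.012 -0.968
vertex -2.313 3.571 -0.778
vertex -0.702 2.59 0.492
endloop
endfacet
facet normal -0.493 0.328 -0.806
outer loop
vertex -2.313 3.571 -0.778
vertex -1.758 3.29 -1.232
vertex -2.361 2.85 -1.042
endloop
endfacet
facet normal -0.681 -0.211 0.701
outer loop
vertex -2.313 3.571 -0.778
vertex -2.361 2.85 -1.042
vertex -0.702 2.59 0.492
endloop
endfacet
facet normal -0.493 0.328 -0.806
outer loop
vertex -2.361 2.85 -1.042
vertex -1.758 3.29 -1.232
vertex -1.806 2.569 -1.496
endloop
endfacet
facet normal -0.318 -0.930 0.186
outer loop
vertex -2.361 2.85 -1.042
vertex -1.806 2.569 -1.496
vertex -0.702 2.59 0.492
endloop
endfacet
facet normal -0.494 0.328 -0.805
outer loop
vertex -1.806 2.569 -1.496
vertex -1.758 3.29 -1.232
vertex -1.204 3.009 -1.686
endloop
endfacet
facet normal 0.510 -0.816 -0.274
outer loop
vertex -1.806 2.569 -1.496
vertex -1.204 3.009 -1.686
vertex -0.702 2.59 0.492
endloop
endfacet
facet normal -0.329 0.747 -0.578
outer loop
vertex 1.185 3.454 -3.804
vertex 0.759 3.688 -3.259
vertex 1.449 3.875 -3.41
endloop
endfacet
facet normal 0.847 -0.036 -0.530
outer loop
vertex 1.185 3.454 -3.804
vertex 1.449 3.875 -3.41
vertex 1.686 2.319 -2.926
endloop
endfacet
facet normal 0.847 -0.036 -0.530
outer loop
vertex 1.686 2.319 -2.926
vertex 1.449 3.875 -3.41
vertex 1.95 2.74 -2.532
endloop
endfacet
facet normal 0.330 -0.747 0.577
outer loop
vertex 1.686 2.319 -2.926
vertex 1.95 2.74 -2.532
vertex 1.261 2.552 -2.381
endloop
endfacet
facet normal -0.329 0.747 -0.578
outer loop
vertex 1.449 3.875 -3.41
vertex 0.759 3.688 -3.259
vertex 1.193 4.155 -2.902
endloop
endfacet
facet normal 0.853 0.497 0.156
outer loop
vertex 1.449 3.875 -3.41
vertex 1.193 4.155 -2.902
vertex 1.95 2.74 -2.532
endloop
endfacet
facet normal 0.853 0.497 0.157
outer loop
vertex 1.95 2.74 -2.532
vertex 1.193 4.155 -2.902
vertex 1.694 3.019 -2.025
endloop
endfacet
facet normal 0.330 -0.747 0.578
outer loop
vertex 1.95 2.74 -2.532
vertex 1.694 3.019 -2.025
vertex 1.261 2.552 -2.381
endloop
endfacet
facet normal -0.329 0.747 -0.577
outer loop
vertex 1.193 4.155 -2.902
vertex 0.759 3.688 -3.259
vertex 0.611 4.083 -2.663
endloop
endfacet
facet normal 0.216 0.655 0.724
outer loop
vertex 1.193 4.155 -2.902
vertex 0.611 4.083 -2.663
vertex 1.694 3.019 -2.025
endloop
endfacet
facet normal 0.217 0.655 0.724
outer loop
vertex 1.694 3.019 -2.025
vertex 0.611 4.083 -2.663
vertex 1.112 2.947 -1.785
endloop
endfacet
facet normal 0.330 -0.747 0.577
outer loop
vertex 1.694 3.019 -2.025
vertex 1.112 2.947 -1.785
vertex 1.261 2.552 -2.381
endloop
endfacet
facet normal -0.331 0.747 -0.577
outer loop
vertex 0.611 4.083 -2.663
vertex 0.759 3.688 -3.259
vertex 0.141 3.713 -2.872
endloop
endfacet
facet normal -0.584 0.320 0.747
outer loop
vertex 0.611 4.083 -2.663
vertex 0.141 3.713 -2.872
vertex 1.112 2.947 -1.785
endloop
endfacet
facet normal -0.584 0.319 0.746
outer loop
vertex 1.112 2.947 -1.785
vertex 0.141 3.713 -2.872
vertex 0.642 2.578 -1.995
endloop
endfacet
facet normal 0.329 -0.747 0.577
outer loop
vertex 1.112 2.947 -1.785
vertex 0.642 2.578 -1.995
vertex 1.261 2.552 -2.381
endloop
endfacet
facet normal -0.330 0.748 -0.576
outer loop
vertex 0.141 3.713 -2.872
vertex 0.759 3.688 -3.259
vertex 0.136 3.325 -3.373
endloop
endfacet
facet normal -0.944 -0.256 0.208
outer loop
vertex 0.141 3.713 -2.872
vertex 0.136 3.325 -3.373
vertex 0.642 2.578 -1.995
endloop
endfacet
facet normal -0.944 -0.257 0.207
outer loop
vertex 0.642 2.578 -1.995
vertex 0.136 3.325 -3.373
vertex 0.638 2.189 -2.495
endloop
endfacet
facet normal 0.329 -0.747 0.578
outer loop
vertex 0.642 2.578 -1.995
vertex 0.638 2.189 -2.495
vertex 1.261 2.552 -2.381
endloop
endfacet
facet normal -0.330 0.747 -0.578
outer loop
vertex 0.136 3.325 -3.373
vertex 0.759 3.688 -3.259
vertex 0.601 3.21 -3.787
endloop
endfacet
facet normal -0.593 -0.640 -0.489
outer loop
vertex 0.136 3.325 -3.373
vertex 0.601 3.21 -3.787
vertex 0.638 2.189 -2.495
endloop
endfacet
facet normal -0.594 -0.639 -0.488
outer loop
vertex 0.638 2.189 -2.495
vertex 0.601 3.21 -3.787
vertex 1.103 2.074 -2.91
endloop
endfacet
facet normal 0.330 -0.747 0.577
outer loop
vertex 0.638 2.189 -2.495
vertex 1.103 2.074 -2.91
vertex 1.261 2.552 -2.381
endloop
endfacet
facet normal -0.329 0.747 -0.578
outer loop
vertex 0.601 3.21 -3.787
vertex 0.759 3.688 -3.259
vertex 1.185 3.454 -3.804
endloop
endfacet
facet normal 0.202 -0.541 -0.816
outer loop
vertex 0.601 3.21 -3.787
vertex 1.185 3.454 -3.804
vertex 1.103 2.074 -2.91
endloop
endfacet
facet normal 0.205 -0.541 -0.816
outer loop
vertex 1.103 2.074 -2.91
vertex 1.185 3.454 -3.804
vertex 1.686 2.319 -2.926
endloop
endfacet
facet normal 0.330 -0.747 0.577
outer loop
vertex 1.103 2.074 -2.91
vertex 1.686 2.319 -2.926
vertex 1.261 2.552 -2.381
endloop
endfacet

endsolid


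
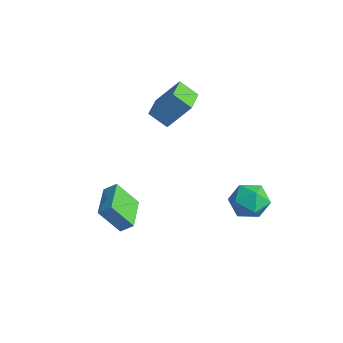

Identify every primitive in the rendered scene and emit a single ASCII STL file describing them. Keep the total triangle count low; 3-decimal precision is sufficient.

solid 
facet normal -0.646 -0.451 0.615
outer loop
vertex -2.33 0.704 3.668
vertex -3.535 2.021 3.369
vertex -3.058 -0.303 2.165
endloop
endfacet
facet normal 0.666 -0.728 0.165
outer loop
vertex -2.225 0.279 1.371
vertex -2.33 0.704 3.668
vertex -3.058 -0.303 2.165
endloop
endfacet
facet normal -0.646 -0.451 0.615
outer loop
vertex -3.058 -0.303 2.165
vertex -3.535 2.021 3.369
vertex -4.263 1.014 1.866
endloop
endfacet
facet normal -0.373 -0.517 -0.770
outer loop
vertex -4.263 1.014 1.866
vertex -2.225 0.279 1.371
vertex -3.058 -0.303 2.165
endloop
endfacet
facet normal 0.373 0.517 0.770
outer loop
vertex -2.33 0.704 3.668
vertex -2.702 2.603 2.575
vertex -3.535 2.021 3.369
endloop
endfacet
facet normal 0.666 -0.728 0.165
outer loop
vertex -1.497 1.286 2.874
vertex -2.33 0.704 3.668
vertex -2.225 0.279 1.371
endloop
endfacet
facet normal 0.373 0.517 0.770
outer loop
vertex -1.497 1.286 2.874
vertex -2.702 2.603 2.575
vertex -2.33 0.704 3.668
endloop
endfacet
facet normal -0.666 0.728 -0.165
outer loop
vertex -3.535 2.021 3.369
vertex -2.702 2.603 2.575
vertex -4.263 1.014 1.866
endloop
endfacet
facet normal -0.373 -0.517 -0.770
outer loop
vertex -3.43 1.596 1.072
vertex -2.225 0.279 1.371
vertex -4.263 1.014 1.866
endloop
endfacet
facet normal -0.666 0.728 -0.165
outer loop
vertex -4.263 1.014 1.866
vertex -2.702 2.603 2.575
vertex -3.43 1.596 1.072
endloop
endfacet
facet normal 0.646 0.451 -0.615
outer loop
vertex -3.43 1.596 1.072
vertex -1.497 1.286 2.874
vertex -2.225 0.279 1.371
endloop
endfacet
facet normal 0.646 0.451 -0.615
outer loop
vertex -2.702 2.603 2.575
vertex -1.497 1.286 2.874
vertex -3.43 1.596 1.072
endloop
endfacet
facet normal -0.682 0.442 0.583
outer loop
vertex 0.676 3.065 -3.054
vertex 1.074 2.448 -2.12
vertex 1.544 3.509 -2.375
endloop
endfacet
facet normal -0.485 0.873 0.049
outer loop
vertex 0.676 3.065 -3.054
vertex 1.544 3.509 -2.375
vertex 1.604 3.609 -3.558
endloop
endfacet
facet normal -0.624 0.539 -0.566
outer loop
vertex 0.676 3.065 -3.054
vertex 1.604 3.609 -3.558
vertex 1.171 2.61 -4.033
endloop
endfacet
facet normal -0.906 -0.098 -0.413
outer loop
vertex 0.676 3.065 -3.054
vertex 1.171 2.61 -4.033
vertex 0.844 1.892 -3.145
endloop
endfacet
facet normal -0.942 -0.158 0.297
outer loop
vertex 0.676 3.065 -3.054
vertex 0.844 1.892 -3.145
vertex 1.074 2.448 -2.12
endloop
endfacet
facet normal 0.221 0.971 0.093
outer loop
vertex 1.604 3.609 -3.558
vertex 1.544 3.509 -2.375
vertex 2.576 3.328 -2.935
endloop
endfacet
facet normal -0.097 0.273 0.957
outer loop
vertex 1.544 3.509 -2.375
vertex 1.074 2.448 -2.12
vertex 2.249 2.61 -2.047
endloop
endfacet
facet normal -0.519 -0.697 0.495
outer loop
vertex 1.074 2.448 -2.12
vertex 0.844 1.892 -3.145
vertex 1.816 1.611 -2.522
endloop
endfacet
facet normal -0.460 -0.600 -0.654
outer loop
vertex 0.844 1.892 -3.145
vertex 1.171 2.61 -4.033
vertex 1.876 1.711 -3.705
endloop
endfacet
facet normal -0.003 0.431 -0.903
outer loop
vertex 1.171 2.61 -4.033
vertex 1.604 3.609 -3.558
vertex 2.346 2.772 -3.96
endloop
endfacet
facet normal 0.906 0.098 0.413
outer loop
vertex 2.744 2.155 -3.026
vertex 2.576 3.328 -2.935
vertex 2.249 2.61 -2.047
endloop
endfacet
facet normal 0.624 -0.539 0.566
outer loop
vertex 2.744 2.155 -3.026
vertex 2.249 2.61 -2.047
vertex 1.816 1.611 -2.522
endloop
endfacet
facet normal 0.485 -0.873 -0.049
outer loop
vertex 2.744 2.155 -3.026
vertex 1.816 1.611 -2.522
vertex 1.876 1.711 -3.705
endloop
endfacet
facet normal 0.682 -0.442 -0.583
outer loop
vertex 2.744 2.155 -3.026
vertex 1.876 1.711 -3.705
vertex 2.346 2.772 -3.96
endloop
endfacet
facet normal 0.942 0.158 -0.297
outer loop
vertex 2.744 2.155 -3.026
vertex 2.346 2.772 -3.96
vertex 2.576 3.328 -2.935
endloop
endfacet
facet normal 0.460 0.600 0.654
outer loop
vertex 2.249 2.61 -2.047
vertex 2.576 3.328 -2.935
vertex 1.544 3.509 -2.375
endloop
endfacet
facet normal 0.003 -0.431 0.903
outer loop
vertex 1.816 1.611 -2.522
vertex 2.249 2.61 -2.047
vertex 1.074 2.448 -2.12
endloop
endfacet
facet normal -0.221 -0.971 -0.093
outer loop
vertex 1.876 1.711 -3.705
vertex 1.816 1.611 -2.522
vertex 0.844 1.892 -3.145
endloop
endfacet
facet normal 0.097 -0.273 -0.957
outer loop
vertex 2.346 2.772 -3.96
vertex 1.876 1.711 -3.705
vertex 1.171 2.61 -4.033
endloop
endfacet
facet normal 0.519 0.697 -0.495
outer loop
vertex 2.576 3.328 -2.935
vertex 2.346 2.772 -3.96
vertex 1.604 3.609 -3.558
endloop
endfacet
facet normal -0.386 -0.476 0.790
outer loop
vertex -1.767 -3.564 -2.844
vertex -3.323 -2.156 -2.756
vertex -2.251 -4.065 -3.383
endloop
endfacet
facet normal 0.741 -0.670 -0.042
outer loop
vertex -1.537 -3.184 -4.844
vertex -1.767 -3.564 -2.844
vertex -2.251 -4.065 -3.383
endloop
endfacet
facet normal -0.386 -0.476 0.790
outer loop
vertex -2.251 -4.065 -3.383
vertex -3.323 -2.156 -2.756
vertex -3.807 -2.657 -3.294
endloop
endfacet
facet normal -0.550 -0.569 -0.612
outer loop
vertex -3.807 -2.657 -3.294
vertex -1.537 -3.184 -4.844
vertex -2.251 -4.065 -3.383
endloop
endfacet
facet normal 0.550 0.569 0.612
outer loop
vertex -1.767 -3.564 -2.844
vertex -2.609 -1.275 -4.217
vertex -3.323 -2.156 -2.756
endloop
endfacet
facet normal 0.741 -0.670 -0.042
outer loop
vertex -1.053 -2.683 -4.306
vertex -1.767 -3.564 -2.844
vertex -1.537 -3.184 -4.844
endloop
endfacet
facet normal 0.550 0.569 0.611
outer loop
vertex -1.053 -2.683 -4.306
vertex -2.609 -1.275 -4.217
vertex -1.767 -3.564 -2.844
endloop
endfacet
facet normal -0.741 0.670 0.042
outer loop
vertex -3.323 -2.156 -2.756
vertex -2.609 -1.275 -4.217
vertex -3.807 -2.657 -3.294
endloop
endfacet
facet normal -0.550 -0.569 -0.611
outer loop
vertex -3.093 -1.776 -4.756
vertex -1.537 -3.184 -4.844
vertex -3.807 -2.657 -3.294
endloop
endfacet
facet normal -0.741 0.670 0.042
outer loop
vertex -3.807 -2.657 -3.294
vertex -2.609 -1.275 -4.217
vertex -3.093 -1.776 -4.756
endloop
endfacet
facet normal 0.386 0.476 -0.790
outer loop
vertex -3.093 -1.776 -4.756
vertex -1.053 -2.683 -4.306
vertex -1.537 -3.184 -4.844
endloop
endfacet
facet normal 0.386 0.477 -0.790
outer loop
vertex -2.609 -1.275 -4.217
vertex -1.053 -2.683 -4.306
vertex -3.093 -1.776 -4.756
endloop
endfacet

endsolid


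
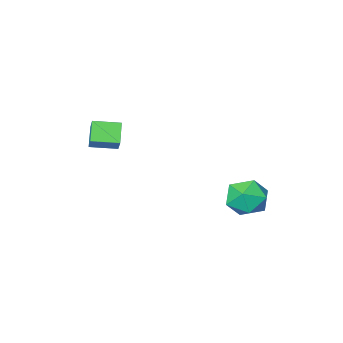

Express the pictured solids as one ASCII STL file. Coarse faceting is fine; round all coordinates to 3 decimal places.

solid 
facet normal -0.883 0.455 -0.116
outer loop
vertex 1.515 -4.329 0.339
vertex 1.712 -3.784 0.975
vertex 1.982 -3.616 -0.417
endloop
endfacet
facet normal -0.230 -0.633 -0.739
outer loop
vertex 3.068 -4.176 -0.275
vertex 1.515 -4.329 0.339
vertex 1.982 -3.616 -0.417
endloop
endfacet
facet normal -0.883 0.455 -0.116
outer loop
vertex 1.982 -3.616 -0.417
vertex 1.712 -3.784 0.975
vertex 2.179 -3.071 0.218
endloop
endfacet
facet normal 0.409 0.626 -0.664
outer loop
vertex 2.179 -3.071 0.218
vertex 3.068 -4.176 -0.275
vertex 1.982 -3.616 -0.417
endloop
endfacet
facet normal -0.410 -0.626 0.663
outer loop
vertex 1.515 -4.329 0.339
vertex 2.798 -4.344 1.117
vertex 1.712 -3.784 0.975
endloop
endfacet
facet normal -0.230 -0.634 -0.739
outer loop
vertex 2.601 -4.889 0.482
vertex 1.515 -4.329 0.339
vertex 3.068 -4.176 -0.275
endloop
endfacet
facet normal -0.410 -0.625 0.664
outer loop
vertex 2.601 -4.889 0.482
vertex 2.798 -4.344 1.117
vertex 1.515 -4.329 0.339
endloop
endfacet
facet normal 0.230 0.634 0.739
outer loop
vertex 1.712 -3.784 0.975
vertex 2.798 -4.344 1.117
vertex 2.179 -3.071 0.218
endloop
endfacet
facet normal 0.410 0.626 -0.663
outer loop
vertex 3.265 -3.631 0.361
vertex 3.068 -4.176 -0.275
vertex 2.179 -3.071 0.218
endloop
endfacet
facet normal 0.229 0.633 0.739
outer loop
vertex 2.179 -3.071 0.218
vertex 2.798 -4.344 1.117
vertex 3.265 -3.631 0.361
endloop
endfacet
facet normal 0.883 -0.455 0.116
outer loop
vertex 3.265 -3.631 0.361
vertex 2.601 -4.889 0.482
vertex 3.068 -4.176 -0.275
endloop
endfacet
facet normal 0.883 -0.455 0.116
outer loop
vertex 2.798 -4.344 1.117
vertex 2.601 -4.889 0.482
vertex 3.265 -3.631 0.361
endloop
endfacet
facet normal 0.332 0.025 0.943
outer loop
vertex -0.809 1.654 -1.344
vertex -1.666 1.154 -1.029
vertex -0.823 0.613 -1.311
endloop
endfacet
facet normal 0.876 0.004 0.482
outer loop
vertex -0.809 1.654 -1.344
vertex -0.823 0.613 -1.311
vertex -0.381 1.102 -2.117
endloop
endfacet
facet normal 0.821 0.568 0.049
outer loop
vertex -0.809 1.654 -1.344
vertex -0.381 1.102 -2.117
vertex -0.952 1.946 -2.333
endloop
endfacet
facet normal 0.243 0.939 0.242
outer loop
vertex -0.809 1.654 -1.344
vertex -0.952 1.946 -2.333
vertex -1.746 1.978 -1.661
endloop
endfacet
facet normal -0.060 0.604 0.795
outer loop
vertex -0.809 1.654 -1.344
vertex -1.746 1.978 -1.661
vertex -1.666 1.154 -1.029
endloop
endfacet
facet normal 0.806 -0.586 0.087
outer loop
vertex -0.381 1.102 -2.117
vertex -0.823 0.613 -1.311
vertex -0.974 0.262 -2.279
endloop
endfacet
facet normal -0.075 -0.550 0.832
outer loop
vertex -0.823 0.613 -1.311
vertex -1.666 1.154 -1.029
vertex -1.768 0.294 -1.607
endloop
endfacet
facet normal -0.708 0.385 0.592
outer loop
vertex -1.666 1.154 -1.029
vertex -1.746 1.978 -1.661
vertex -2.339 1.138 -1.823
endloop
endfacet
facet normal -0.218 0.928 -0.302
outer loop
vertex -1.746 1.978 -1.661
vertex -0.952 1.946 -2.333
vertex -1.897 1.627 -2.629
endloop
endfacet
facet normal 0.717 0.328 -0.615
outer loop
vertex -0.952 1.946 -2.333
vertex -0.381 1.102 -2.117
vertex -1.054 1.086 -2.911
endloop
endfacet
facet normal -0.243 -0.939 -0.242
outer loop
vertex -1.911 0.586 -2.596
vertex -0.974 0.262 -2.279
vertex -1.768 0.294 -1.607
endloop
endfacet
facet normal -0.821 -0.568 -0.049
outer loop
vertex -1.911 0.586 -2.596
vertex -1.768 0.294 -1.607
vertex -2.339 1.138 -1.823
endloop
endfacet
facet normal -0.876 -0.004 -0.482
outer loop
vertex -1.911 0.586 -2.596
vertex -2.339 1.138 -1.823
vertex -1.897 1.627 -2.629
endloop
endfacet
facet normal -0.332 -0.025 -0.943
outer loop
vertex -1.911 0.586 -2.596
vertex -1.897 1.627 -2.629
vertex -1.054 1.086 -2.911
endloop
endfacet
facet normal 0.060 -0.604 -0.795
outer loop
vertex -1.911 0.586 -2.596
vertex -1.054 1.086 -2.911
vertex -0.974 0.262 -2.279
endloop
endfacet
facet normal 0.218 -0.928 0.302
outer loop
vertex -1.768 0.294 -1.607
vertex -0.974 0.262 -2.279
vertex -0.823 0.613 -1.311
endloop
endfacet
facet normal -0.717 -0.328 0.615
outer loop
vertex -2.339 1.138 -1.823
vertex -1.768 0.294 -1.607
vertex -1.666 1.154 -1.029
endloop
endfacet
facet normal -0.806 0.586 -0.087
outer loop
vertex -1.897 1.627 -2.629
vertex -2.339 1.138 -1.823
vertex -1.746 1.978 -1.661
endloop
endfacet
facet normal 0.075 0.550 -0.832
outer loop
vertex -1.054 1.086 -2.911
vertex -1.897 1.627 -2.629
vertex -0.952 1.946 -2.333
endloop
endfacet
facet normal 0.708 -0.385 -0.592
outer loop
vertex -0.974 0.262 -2.279
vertex -1.054 1.086 -2.911
vertex -0.381 1.102 -2.117
endloop
endfacet

endsolid


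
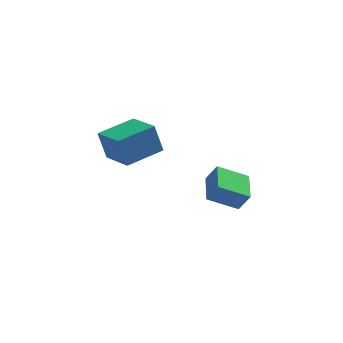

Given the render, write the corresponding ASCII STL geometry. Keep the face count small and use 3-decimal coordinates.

solid 
facet normal -0.878 -0.101 0.467
outer loop
vertex 1.939 -1.024 -1.366
vertex 1.892 0.81 -1.057
vertex 1.357 -0.86 -2.425
endloop
endfacet
facet normal 0.025 -0.986 -0.166
outer loop
vertex 3.008 -0.67 -3.303
vertex 1.939 -1.024 -1.366
vertex 1.357 -0.86 -2.425
endloop
endfacet
facet normal -0.878 -0.102 0.468
outer loop
vertex 1.357 -0.86 -2.425
vertex 1.892 0.81 -1.057
vertex 1.309 0.973 -2.116
endloop
endfacet
facet normal -0.477 0.134 -0.868
outer loop
vertex 1.309 0.973 -2.116
vertex 3.008 -0.67 -3.303
vertex 1.357 -0.86 -2.425
endloop
endfacet
facet normal 0.477 -0.134 0.868
outer loop
vertex 1.939 -1.024 -1.366
vertex 3.543 1.0 -1.935
vertex 1.892 0.81 -1.057
endloop
endfacet
facet normal 0.026 -0.986 -0.166
outer loop
vertex 3.591 -0.833 -2.244
vertex 1.939 -1.024 -1.366
vertex 3.008 -0.67 -3.303
endloop
endfacet
facet normal 0.477 -0.134 0.869
outer loop
vertex 3.591 -0.833 -2.244
vertex 3.543 1.0 -1.935
vertex 1.939 -1.024 -1.366
endloop
endfacet
facet normal -0.025 0.986 0.166
outer loop
vertex 1.892 0.81 -1.057
vertex 3.543 1.0 -1.935
vertex 1.309 0.973 -2.116
endloop
endfacet
facet normal -0.477 0.134 -0.869
outer loop
vertex 2.961 1.164 -2.994
vertex 3.008 -0.67 -3.303
vertex 1.309 0.973 -2.116
endloop
endfacet
facet normal -0.025 0.986 0.167
outer loop
vertex 1.309 0.973 -2.116
vertex 3.543 1.0 -1.935
vertex 2.961 1.164 -2.994
endloop
endfacet
facet normal 0.878 0.101 -0.468
outer loop
vertex 2.961 1.164 -2.994
vertex 3.591 -0.833 -2.244
vertex 3.008 -0.67 -3.303
endloop
endfacet
facet normal 0.878 0.102 -0.467
outer loop
vertex 3.543 1.0 -1.935
vertex 3.591 -0.833 -2.244
vertex 2.961 1.164 -2.994
endloop
endfacet
facet normal -0.803 -0.579 -0.144
outer loop
vertex -2.852 -5.169 4.713
vertex -3.92 -3.565 4.216
vertex -2.425 -5.371 3.142
endloop
endfacet
facet normal 0.537 -0.806 0.250
outer loop
vertex -0.74 -4.155 3.444
vertex -2.852 -5.169 4.713
vertex -2.425 -5.371 3.142
endloop
endfacet
facet normal -0.803 -0.579 -0.144
outer loop
vertex -2.425 -5.371 3.142
vertex -3.92 -3.565 4.216
vertex -3.493 -3.767 2.646
endloop
endfacet
facet normal 0.260 -0.123 -0.958
outer loop
vertex -3.493 -3.767 2.646
vertex -0.74 -4.155 3.444
vertex -2.425 -5.371 3.142
endloop
endfacet
facet normal -0.261 0.123 0.958
outer loop
vertex -2.852 -5.169 4.713
vertex -2.235 -2.349 4.518
vertex -3.92 -3.565 4.216
endloop
endfacet
facet normal 0.537 -0.806 0.250
outer loop
vertex -1.167 -3.953 5.014
vertex -2.852 -5.169 4.713
vertex -0.74 -4.155 3.444
endloop
endfacet
facet normal -0.260 0.123 0.958
outer loop
vertex -1.167 -3.953 5.014
vertex -2.235 -2.349 4.518
vertex -2.852 -5.169 4.713
endloop
endfacet
facet normal -0.537 0.806 -0.250
outer loop
vertex -3.92 -3.565 4.216
vertex -2.235 -2.349 4.518
vertex -3.493 -3.767 2.646
endloop
endfacet
facet normal 0.260 -0.123 -0.958
outer loop
vertex -1.808 -2.551 2.947
vertex -0.74 -4.155 3.444
vertex -3.493 -3.767 2.646
endloop
endfacet
facet normal -0.537 0.806 -0.250
outer loop
vertex -3.493 -3.767 2.646
vertex -2.235 -2.349 4.518
vertex -1.808 -2.551 2.947
endloop
endfacet
facet normal 0.803 0.579 0.144
outer loop
vertex -1.808 -2.551 2.947
vertex -1.167 -3.953 5.014
vertex -0.74 -4.155 3.444
endloop
endfacet
facet normal 0.803 0.579 0.144
outer loop
vertex -2.235 -2.349 4.518
vertex -1.167 -3.953 5.014
vertex -1.808 -2.551 2.947
endloop
endfacet

endsolid


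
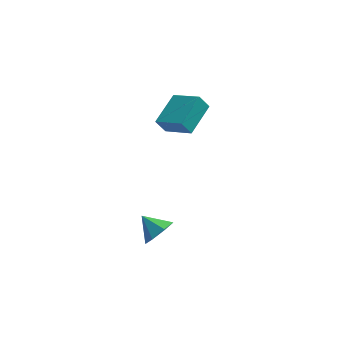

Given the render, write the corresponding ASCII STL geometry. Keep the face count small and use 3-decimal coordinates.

solid 
facet normal 0.680 -0.492 -0.544
outer loop
vertex 0.162 -2.948 -3.572
vertex -0.511 -3.184 -4.199
vertex 0.049 -2.417 -4.193
endloop
endfacet
facet normal 0.234 0.760 0.607
outer loop
vertex 0.162 -2.948 -3.572
vertex 0.049 -2.417 -4.193
vertex -1.409 -2.536 -3.481
endloop
endfacet
facet normal 0.679 -0.492 -0.545
outer loop
vertex 0.049 -2.417 -4.193
vertex -0.511 -3.184 -4.199
vertex -0.486 -2.464 -4.818
endloop
endfacet
facet normal -0.083 0.997 -0.004
outer loop
vertex 0.049 -2.417 -4.193
vertex -0.486 -2.464 -4.818
vertex -1.409 -2.536 -3.481
endloop
endfacet
facet normal 0.680 -0.492 -0.544
outer loop
vertex -0.486 -2.464 -4.818
vertex -0.511 -3.184 -4.199
vertex -1.04 -3.053 -4.978
endloop
endfacet
facet normal -0.616 0.685 -0.388
outer loop
vertex -0.486 -2.464 -4.818
vertex -1.04 -3.053 -4.978
vertex -1.409 -2.536 -3.481
endloop
endfacet
facet normal 0.680 -0.492 -0.544
outer loop
vertex -1.04 -3.053 -4.978
vertex -0.511 -3.184 -4.199
vertex -1.196 -3.741 -4.551
endloop
endfacet
facet normal -0.964 0.059 -0.258
outer loop
vertex -1.04 -3.053 -4.978
vertex -1.196 -3.741 -4.551
vertex -1.409 -2.536 -3.481
endloop
endfacet
facet normal 0.679 -0.491 -0.545
outer loop
vertex -1.196 -3.741 -4.551
vertex -0.511 -3.184 -4.199
vertex -0.836 -4.01 -3.86
endloop
endfacet
facet normal -0.864 -0.411 0.290
outer loop
vertex -1.196 -3.741 -4.551
vertex -0.836 -4.01 -3.86
vertex -1.409 -2.536 -3.481
endloop
endfacet
facet normal 0.680 -0.491 -0.544
outer loop
vertex -0.836 -4.01 -3.86
vertex -0.511 -3.184 -4.199
vertex -0.232 -3.657 -3.424
endloop
endfacet
facet normal -0.392 -0.369 0.842
outer loop
vertex -0.836 -4.01 -3.86
vertex -0.232 -3.657 -3.424
vertex -1.409 -2.536 -3.481
endloop
endfacet
facet normal 0.680 -0.491 -0.545
outer loop
vertex -0.232 -3.657 -3.424
vertex -0.511 -3.184 -4.199
vertex 0.162 -2.948 -3.572
endloop
endfacet
facet normal 0.097 0.152 0.984
outer loop
vertex -0.232 -3.657 -3.424
vertex 0.162 -2.948 -3.572
vertex -1.409 -2.536 -3.481
endloop
endfacet
facet normal -0.723 0.539 -0.432
outer loop
vertex -0.86 2.705 -0.82
vertex 0.038 4.422 -0.182
vertex -0.344 2.74 -1.641
endloop
endfacet
facet normal -0.440 -0.842 -0.313
outer loop
vertex 1.002 1.738 -0.838
vertex -0.86 2.705 -0.82
vertex -0.344 2.74 -1.641
endloop
endfacet
facet normal -0.723 0.539 -0.432
outer loop
vertex -0.344 2.74 -1.641
vertex 0.038 4.422 -0.182
vertex 0.554 4.457 -1.003
endloop
endfacet
facet normal 0.532 0.036 -0.846
outer loop
vertex 0.554 4.457 -1.003
vertex 1.002 1.738 -0.838
vertex -0.344 2.74 -1.641
endloop
endfacet
facet normal -0.532 -0.036 0.846
outer loop
vertex -0.86 2.705 -0.82
vertex 1.384 3.42 0.621
vertex 0.038 4.422 -0.182
endloop
endfacet
facet normal -0.440 -0.842 -0.313
outer loop
vertex 0.486 1.703 -0.017
vertex -0.86 2.705 -0.82
vertex 1.002 1.738 -0.838
endloop
endfacet
facet normal -0.532 -0.036 0.846
outer loop
vertex 0.486 1.703 -0.017
vertex 1.384 3.42 0.621
vertex -0.86 2.705 -0.82
endloop
endfacet
facet normal 0.440 0.842 0.313
outer loop
vertex 0.038 4.422 -0.182
vertex 1.384 3.42 0.621
vertex 0.554 4.457 -1.003
endloop
endfacet
facet normal 0.532 0.036 -0.846
outer loop
vertex 1.9 3.455 -0.2
vertex 1.002 1.738 -0.838
vertex 0.554 4.457 -1.003
endloop
endfacet
facet normal 0.440 0.842 0.313
outer loop
vertex 0.554 4.457 -1.003
vertex 1.384 3.42 0.621
vertex 1.9 3.455 -0.2
endloop
endfacet
facet normal 0.723 -0.539 0.432
outer loop
vertex 1.9 3.455 -0.2
vertex 0.486 1.703 -0.017
vertex 1.002 1.738 -0.838
endloop
endfacet
facet normal 0.723 -0.539 0.432
outer loop
vertex 1.384 3.42 0.621
vertex 0.486 1.703 -0.017
vertex 1.9 3.455 -0.2
endloop
endfacet

endsolid


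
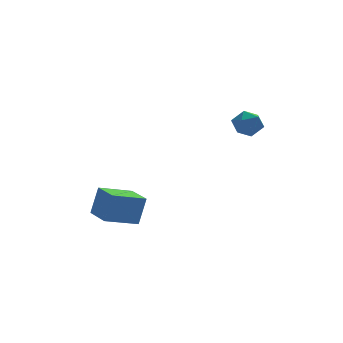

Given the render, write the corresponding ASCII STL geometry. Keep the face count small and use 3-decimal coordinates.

solid 
facet normal -0.927 -0.236 0.290
outer loop
vertex -4.175 1.127 -1.469
vertex -4.603 2.665 -1.585
vertex -4.581 0.903 -2.948
endloop
endfacet
facet normal 0.266 -0.961 0.072
outer loop
vertex -2.957 1.315 -3.455
vertex -4.175 1.127 -1.469
vertex -4.581 0.903 -2.948
endloop
endfacet
facet normal -0.928 -0.236 0.290
outer loop
vertex -4.581 0.903 -2.948
vertex -4.603 2.665 -1.585
vertex -5.008 2.44 -3.064
endloop
endfacet
facet normal -0.261 -0.145 -0.954
outer loop
vertex -5.008 2.44 -3.064
vertex -2.957 1.315 -3.455
vertex -4.581 0.903 -2.948
endloop
endfacet
facet normal 0.261 0.145 0.954
outer loop
vertex -4.175 1.127 -1.469
vertex -2.979 3.077 -2.092
vertex -4.603 2.665 -1.585
endloop
endfacet
facet normal 0.267 -0.961 0.073
outer loop
vertex -2.552 1.54 -1.976
vertex -4.175 1.127 -1.469
vertex -2.957 1.315 -3.455
endloop
endfacet
facet normal 0.261 0.145 0.954
outer loop
vertex -2.552 1.54 -1.976
vertex -2.979 3.077 -2.092
vertex -4.175 1.127 -1.469
endloop
endfacet
facet normal -0.267 0.961 -0.073
outer loop
vertex -4.603 2.665 -1.585
vertex -2.979 3.077 -2.092
vertex -5.008 2.44 -3.064
endloop
endfacet
facet normal -0.261 -0.145 -0.954
outer loop
vertex -3.385 2.853 -3.571
vertex -2.957 1.315 -3.455
vertex -5.008 2.44 -3.064
endloop
endfacet
facet normal -0.267 0.961 -0.072
outer loop
vertex -5.008 2.44 -3.064
vertex -2.979 3.077 -2.092
vertex -3.385 2.853 -3.571
endloop
endfacet
facet normal 0.927 0.236 -0.290
outer loop
vertex -3.385 2.853 -3.571
vertex -2.552 1.54 -1.976
vertex -2.957 1.315 -3.455
endloop
endfacet
facet normal 0.927 0.236 -0.290
outer loop
vertex -2.979 3.077 -2.092
vertex -2.552 1.54 -1.976
vertex -3.385 2.853 -3.571
endloop
endfacet
facet normal -0.916 0.098 -0.390
outer loop
vertex 1.475 0.829 2.343
vertex 1.321 0.063 2.513
vertex 1.154 0.633 3.048
endloop
endfacet
facet normal -0.689 0.715 -0.115
outer loop
vertex 1.475 0.829 2.343
vertex 1.154 0.633 3.048
vertex 1.732 1.184 3.011
endloop
endfacet
facet normal -0.080 0.893 -0.443
outer loop
vertex 1.475 0.829 2.343
vertex 1.732 1.184 3.011
vertex 2.256 0.954 2.453
endloop
endfacet
facet normal 0.068 0.384 -0.921
outer loop
vertex 1.475 0.829 2.343
vertex 2.256 0.954 2.453
vertex 2.003 0.262 2.146
endloop
endfacet
facet normal -0.447 -0.107 -0.888
outer loop
vertex 1.475 0.829 2.343
vertex 2.003 0.262 2.146
vertex 1.321 0.063 2.513
endloop
endfacet
facet normal -0.545 0.610 0.576
outer loop
vertex 1.732 1.184 3.011
vertex 1.154 0.633 3.048
vertex 1.737 0.638 3.594
endloop
endfacet
facet normal -0.911 -0.391 0.133
outer loop
vertex 1.154 0.633 3.048
vertex 1.321 0.063 2.513
vertex 1.484 -0.054 3.287
endloop
endfacet
facet normal -0.152 -0.722 -0.675
outer loop
vertex 1.321 0.063 2.513
vertex 2.003 0.262 2.146
vertex 2.008 -0.284 2.729
endloop
endfacet
facet normal 0.681 0.074 -0.728
outer loop
vertex 2.003 0.262 2.146
vertex 2.256 0.954 2.453
vertex 2.586 0.267 2.692
endloop
endfacet
facet normal 0.440 0.897 0.043
outer loop
vertex 2.256 0.954 2.453
vertex 1.732 1.184 3.011
vertex 2.419 0.837 3.227
endloop
endfacet
facet normal -0.068 -0.384 0.921
outer loop
vertex 2.265 0.071 3.397
vertex 1.737 0.638 3.594
vertex 1.484 -0.054 3.287
endloop
endfacet
facet normal 0.080 -0.893 0.443
outer loop
vertex 2.265 0.071 3.397
vertex 1.484 -0.054 3.287
vertex 2.008 -0.284 2.729
endloop
endfacet
facet normal 0.689 -0.715 0.115
outer loop
vertex 2.265 0.071 3.397
vertex 2.008 -0.284 2.729
vertex 2.586 0.267 2.692
endloop
endfacet
facet normal 0.916 -0.098 0.390
outer loop
vertex 2.265 0.071 3.397
vertex 2.586 0.267 2.692
vertex 2.419 0.837 3.227
endloop
endfacet
facet normal 0.447 0.107 0.888
outer loop
vertex 2.265 0.071 3.397
vertex 2.419 0.837 3.227
vertex 1.737 0.638 3.594
endloop
endfacet
facet normal -0.681 -0.074 0.728
outer loop
vertex 1.484 -0.054 3.287
vertex 1.737 0.638 3.594
vertex 1.154 0.633 3.048
endloop
endfacet
facet normal -0.440 -0.897 -0.043
outer loop
vertex 2.008 -0.284 2.729
vertex 1.484 -0.054 3.287
vertex 1.321 0.063 2.513
endloop
endfacet
facet normal 0.545 -0.610 -0.576
outer loop
vertex 2.586 0.267 2.692
vertex 2.008 -0.284 2.729
vertex 2.003 0.262 2.146
endloop
endfacet
facet normal 0.911 0.391 -0.133
outer loop
vertex 2.419 0.837 3.227
vertex 2.586 0.267 2.692
vertex 2.256 0.954 2.453
endloop
endfacet
facet normal 0.152 0.722 0.675
outer loop
vertex 1.737 0.638 3.594
vertex 2.419 0.837 3.227
vertex 1.732 1.184 3.011
endloop
endfacet

endsolid


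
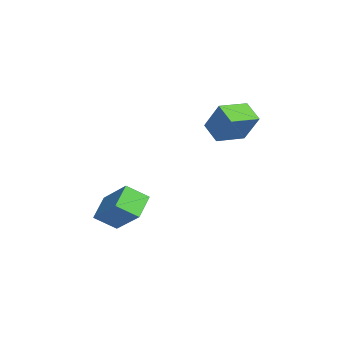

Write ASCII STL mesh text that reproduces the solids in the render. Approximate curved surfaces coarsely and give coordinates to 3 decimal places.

solid 
facet normal -0.758 -0.356 0.546
outer loop
vertex -1.481 1.168 4.239
vertex -2.101 2.317 4.127
vertex -2.132 0.7 3.03
endloop
endfacet
facet normal 0.473 -0.877 0.085
outer loop
vertex -1.359 1.063 2.473
vertex -1.481 1.168 4.239
vertex -2.132 0.7 3.03
endloop
endfacet
facet normal -0.758 -0.356 0.547
outer loop
vertex -2.132 0.7 3.03
vertex -2.101 2.317 4.127
vertex -2.752 1.848 2.919
endloop
endfacet
facet normal -0.449 -0.323 -0.833
outer loop
vertex -2.752 1.848 2.919
vertex -1.359 1.063 2.473
vertex -2.132 0.7 3.03
endloop
endfacet
facet normal 0.449 0.323 0.833
outer loop
vertex -1.481 1.168 4.239
vertex -1.328 2.68 3.57
vertex -2.101 2.317 4.127
endloop
endfacet
facet normal 0.474 -0.876 0.085
outer loop
vertex -0.708 1.532 3.681
vertex -1.481 1.168 4.239
vertex -1.359 1.063 2.473
endloop
endfacet
facet normal 0.449 0.323 0.833
outer loop
vertex -0.708 1.532 3.681
vertex -1.328 2.68 3.57
vertex -1.481 1.168 4.239
endloop
endfacet
facet normal -0.473 0.877 -0.085
outer loop
vertex -2.101 2.317 4.127
vertex -1.328 2.68 3.57
vertex -2.752 1.848 2.919
endloop
endfacet
facet normal -0.449 -0.323 -0.833
outer loop
vertex -1.979 2.212 2.361
vertex -1.359 1.063 2.473
vertex -2.752 1.848 2.919
endloop
endfacet
facet normal -0.474 0.877 -0.084
outer loop
vertex -2.752 1.848 2.919
vertex -1.328 2.68 3.57
vertex -1.979 2.212 2.361
endloop
endfacet
facet normal 0.758 0.356 -0.547
outer loop
vertex -1.979 2.212 2.361
vertex -0.708 1.532 3.681
vertex -1.359 1.063 2.473
endloop
endfacet
facet normal 0.758 0.357 -0.546
outer loop
vertex -1.328 2.68 3.57
vertex -0.708 1.532 3.681
vertex -1.979 2.212 2.361
endloop
endfacet
facet normal -0.738 0.386 0.553
outer loop
vertex -1.87 -3.144 -0.515
vertex -0.67 -2.394 0.564
vertex -1.869 -2.266 -1.126
endloop
endfacet
facet normal -0.674 -0.421 -0.606
outer loop
vertex -0.99 -2.726 -1.784
vertex -1.87 -3.144 -0.515
vertex -1.869 -2.266 -1.126
endloop
endfacet
facet normal -0.738 0.386 0.553
outer loop
vertex -1.869 -2.266 -1.126
vertex -0.67 -2.394 0.564
vertex -0.668 -1.516 -0.047
endloop
endfacet
facet normal 0.001 0.820 -0.572
outer loop
vertex -0.668 -1.516 -0.047
vertex -0.99 -2.726 -1.784
vertex -1.869 -2.266 -1.126
endloop
endfacet
facet normal -0.001 -0.820 0.572
outer loop
vertex -1.87 -3.144 -0.515
vertex 0.209 -2.854 -0.094
vertex -0.67 -2.394 0.564
endloop
endfacet
facet normal -0.675 -0.421 -0.606
outer loop
vertex -0.992 -3.604 -1.173
vertex -1.87 -3.144 -0.515
vertex -0.99 -2.726 -1.784
endloop
endfacet
facet normal -0.001 -0.820 0.572
outer loop
vertex -0.992 -3.604 -1.173
vertex 0.209 -2.854 -0.094
vertex -1.87 -3.144 -0.515
endloop
endfacet
facet normal 0.674 0.421 0.607
outer loop
vertex -0.67 -2.394 0.564
vertex 0.209 -2.854 -0.094
vertex -0.668 -1.516 -0.047
endloop
endfacet
facet normal 0.001 0.820 -0.572
outer loop
vertex 0.21 -1.976 -0.705
vertex -0.99 -2.726 -1.784
vertex -0.668 -1.516 -0.047
endloop
endfacet
facet normal 0.675 0.421 0.606
outer loop
vertex -0.668 -1.516 -0.047
vertex 0.209 -2.854 -0.094
vertex 0.21 -1.976 -0.705
endloop
endfacet
facet normal 0.738 -0.386 -0.553
outer loop
vertex 0.21 -1.976 -0.705
vertex -0.992 -3.604 -1.173
vertex -0.99 -2.726 -1.784
endloop
endfacet
facet normal 0.738 -0.386 -0.553
outer loop
vertex 0.209 -2.854 -0.094
vertex -0.992 -3.604 -1.173
vertex 0.21 -1.976 -0.705
endloop
endfacet

endsolid


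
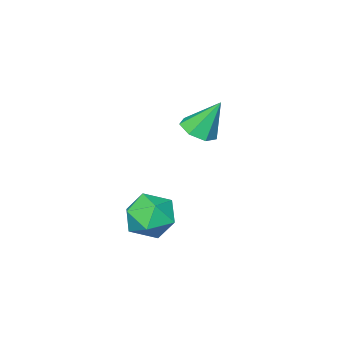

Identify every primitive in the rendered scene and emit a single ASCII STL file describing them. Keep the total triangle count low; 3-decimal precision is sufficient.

solid 
facet normal -0.789 0.612 0.052
outer loop
vertex 3.38 2.756 -0.413
vertex 2.965 2.249 -0.747
vertex 3.018 2.255 -0.013
endloop
endfacet
facet normal -0.344 0.725 0.597
outer loop
vertex 3.38 2.756 -0.413
vertex 3.018 2.255 -0.013
vertex 3.709 2.438 0.163
endloop
endfacet
facet normal 0.294 0.898 0.328
outer loop
vertex 3.38 2.756 -0.413
vertex 3.709 2.438 0.163
vertex 4.083 2.544 -0.462
endloop
endfacet
facet normal 0.242 0.891 -0.383
outer loop
vertex 3.38 2.756 -0.413
vertex 4.083 2.544 -0.462
vertex 3.623 2.427 -1.025
endloop
endfacet
facet normal -0.427 0.715 -0.554
outer loop
vertex 3.38 2.756 -0.413
vertex 3.623 2.427 -1.025
vertex 2.965 2.249 -0.747
endloop
endfacet
facet normal -0.273 0.112 0.955
outer loop
vertex 3.709 2.438 0.163
vertex 3.018 2.255 -0.013
vertex 3.497 1.733 0.185
endloop
endfacet
facet normal -0.995 -0.071 0.072
outer loop
vertex 3.018 2.255 -0.013
vertex 2.965 2.249 -0.747
vertex 3.037 1.616 -0.378
endloop
endfacet
facet normal -0.409 0.095 -0.908
outer loop
vertex 2.965 2.249 -0.747
vertex 3.623 2.427 -1.025
vertex 3.411 1.722 -1.003
endloop
endfacet
facet normal 0.676 0.381 -0.631
outer loop
vertex 3.623 2.427 -1.025
vertex 4.083 2.544 -0.462
vertex 4.102 1.905 -0.827
endloop
endfacet
facet normal 0.760 0.390 0.521
outer loop
vertex 4.083 2.544 -0.462
vertex 3.709 2.438 0.163
vertex 4.155 1.911 -0.093
endloop
endfacet
facet normal -0.242 -0.891 0.383
outer loop
vertex 3.74 1.404 -0.427
vertex 3.497 1.733 0.185
vertex 3.037 1.616 -0.378
endloop
endfacet
facet normal -0.294 -0.898 -0.328
outer loop
vertex 3.74 1.404 -0.427
vertex 3.037 1.616 -0.378
vertex 3.411 1.722 -1.003
endloop
endfacet
facet normal 0.344 -0.725 -0.597
outer loop
vertex 3.74 1.404 -0.427
vertex 3.411 1.722 -1.003
vertex 4.102 1.905 -0.827
endloop
endfacet
facet normal 0.789 -0.612 -0.052
outer loop
vertex 3.74 1.404 -0.427
vertex 4.102 1.905 -0.827
vertex 4.155 1.911 -0.093
endloop
endfacet
facet normal 0.427 -0.715 0.554
outer loop
vertex 3.74 1.404 -0.427
vertex 4.155 1.911 -0.093
vertex 3.497 1.733 0.185
endloop
endfacet
facet normal -0.676 -0.381 0.631
outer loop
vertex 3.037 1.616 -0.378
vertex 3.497 1.733 0.185
vertex 3.018 2.255 -0.013
endloop
endfacet
facet normal -0.760 -0.390 -0.521
outer loop
vertex 3.411 1.722 -1.003
vertex 3.037 1.616 -0.378
vertex 2.965 2.249 -0.747
endloop
endfacet
facet normal 0.273 -0.112 -0.955
outer loop
vertex 4.102 1.905 -0.827
vertex 3.411 1.722 -1.003
vertex 3.623 2.427 -1.025
endloop
endfacet
facet normal 0.995 0.071 -0.072
outer loop
vertex 4.155 1.911 -0.093
vertex 4.102 1.905 -0.827
vertex 4.083 2.544 -0.462
endloop
endfacet
facet normal 0.409 -0.095 0.908
outer loop
vertex 3.497 1.733 0.185
vertex 4.155 1.911 -0.093
vertex 3.709 2.438 0.163
endloop
endfacet
facet normal 0.324 -0.359 -0.875
outer loop
vertex 1.032 0.682 0.879
vertex 0.522 0.477 0.774
vertex 0.729 0.981 0.644
endloop
endfacet
facet normal 0.527 0.787 0.321
outer loop
vertex 1.032 0.682 0.879
vertex 0.729 0.981 0.644
vertex 0.138 0.903 1.806
endloop
endfacet
facet normal 0.326 -0.360 -0.874
outer loop
vertex 0.729 0.981 0.644
vertex 0.522 0.477 0.774
vertex 0.27 0.9 0.506
endloop
endfacet
facet normal -0.168 0.986 -0.019
outer loop
vertex 0.729 0.981 0.644
vertex 0.27 0.9 0.506
vertex 0.138 0.903 1.806
endloop
endfacet
facet normal 0.324 -0.361 -0.874
outer loop
vertex 0.27 0.9 0.506
vertex 0.522 0.477 0.774
vertex 0.001 0.501 0.571
endloop
endfacet
facet normal -0.833 0.547 -0.086
outer loop
vertex 0.27 0.9 0.506
vertex 0.001 0.501 0.571
vertex 0.138 0.903 1.806
endloop
endfacet
facet normal 0.324 -0.360 -0.875
outer loop
vertex 0.001 0.501 0.571
vertex 0.522 0.477 0.774
vertex 0.123 0.084 0.788
endloop
endfacet
facet normal -0.966 -0.194 0.170
outer loop
vertex 0.001 0.501 0.571
vertex 0.123 0.084 0.788
vertex 0.138 0.903 1.806
endloop
endfacet
facet normal 0.325 -0.361 -0.874
outer loop
vertex 0.123 0.084 0.788
vertex 0.522 0.477 0.774
vertex 0.546 -0.037 0.995
endloop
endfacet
facet normal -0.469 -0.685 0.558
outer loop
vertex 0.123 0.084 0.788
vertex 0.546 -0.037 0.995
vertex 0.138 0.903 1.806
endloop
endfacet
facet normal 0.327 -0.360 -0.874
outer loop
vertex 0.546 -0.037 0.995
vertex 0.522 0.477 0.774
vertex 0.95 0.23 1.036
endloop
endfacet
facet normal 0.285 -0.552 0.783
outer loop
vertex 0.546 -0.037 0.995
vertex 0.95 0.23 1.036
vertex 0.138 0.903 1.806
endloop
endfacet
facet normal 0.325 -0.362 -0.873
outer loop
vertex 0.95 0.23 1.036
vertex 0.522 0.477 0.774
vertex 1.032 0.682 0.879
endloop
endfacet
facet normal 0.728 0.103 0.678
outer loop
vertex 0.95 0.23 1.036
vertex 1.032 0.682 0.879
vertex 0.138 0.903 1.806
endloop
endfacet

endsolid


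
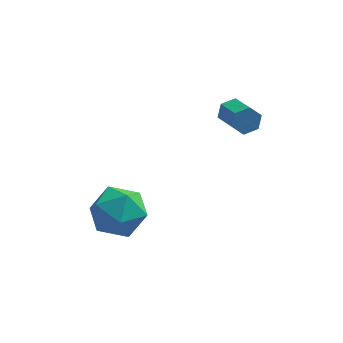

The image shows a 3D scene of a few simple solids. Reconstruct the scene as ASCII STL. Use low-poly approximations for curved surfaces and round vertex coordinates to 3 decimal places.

solid 
facet normal -0.399 0.836 -0.377
outer loop
vertex 1.214 2.623 -1.434
vertex 0.843 2.617 -1.055
vertex 1.301 2.872 -0.974
endloop
endfacet
facet normal 0.903 0.283 -0.324
outer loop
vertex 1.214 2.623 -1.434
vertex 1.301 2.872 -0.974
vertex 1.687 1.628 -0.984
endloop
endfacet
facet normal 0.902 0.283 -0.326
outer loop
vertex 1.687 1.628 -0.984
vertex 1.301 2.872 -0.974
vertex 1.775 1.877 -0.524
endloop
endfacet
facet normal 0.397 -0.837 0.377
outer loop
vertex 1.687 1.628 -0.984
vertex 1.775 1.877 -0.524
vertex 1.317 1.623 -0.605
endloop
endfacet
facet normal -0.398 0.835 -0.379
outer loop
vertex 1.301 2.872 -0.974
vertex 0.843 2.617 -1.055
vertex 0.93 2.867 -0.595
endloop
endfacet
facet normal 0.594 0.549 0.588
outer loop
vertex 1.301 2.872 -0.974
vertex 0.93 2.867 -0.595
vertex 1.775 1.877 -0.524
endloop
endfacet
facet normal 0.593 0.549 0.589
outer loop
vertex 1.775 1.877 -0.524
vertex 0.93 2.867 -0.595
vertex 1.404 1.872 -0.146
endloop
endfacet
facet normal 0.397 -0.836 0.378
outer loop
vertex 1.775 1.877 -0.524
vertex 1.404 1.872 -0.146
vertex 1.317 1.623 -0.605
endloop
endfacet
facet normal -0.399 0.835 -0.378
outer loop
vertex 0.93 2.867 -0.595
vertex 0.843 2.617 -1.055
vertex 0.473 2.612 -0.676
endloop
endfacet
facet normal -0.310 0.265 0.913
outer loop
vertex 0.93 2.867 -0.595
vertex 0.473 2.612 -0.676
vertex 1.404 1.872 -0.146
endloop
endfacet
facet normal -0.308 0.267 0.913
outer loop
vertex 1.404 1.872 -0.146
vertex 0.473 2.612 -0.676
vertex 0.946 1.617 -0.226
endloop
endfacet
facet normal 0.399 -0.835 0.378
outer loop
vertex 1.404 1.872 -0.146
vertex 0.946 1.617 -0.226
vertex 1.317 1.623 -0.605
endloop
endfacet
facet normal -0.397 0.837 -0.377
outer loop
vertex 0.473 2.612 -0.676
vertex 0.843 2.617 -1.055
vertex 0.385 2.363 -1.136
endloop
endfacet
facet normal -0.903 -0.282 0.325
outer loop
vertex 0.473 2.612 -0.676
vertex 0.385 2.363 -1.136
vertex 0.946 1.617 -0.226
endloop
endfacet
facet normal -0.903 -0.283 0.324
outer loop
vertex 0.946 1.617 -0.226
vertex 0.385 2.363 -1.136
vertex 0.859 1.368 -0.686
endloop
endfacet
facet normal 0.399 -0.836 0.377
outer loop
vertex 0.946 1.617 -0.226
vertex 0.859 1.368 -0.686
vertex 1.317 1.623 -0.605
endloop
endfacet
facet normal -0.397 0.836 -0.378
outer loop
vertex 0.385 2.363 -1.136
vertex 0.843 2.617 -1.055
vertex 0.756 2.368 -1.514
endloop
endfacet
facet normal -0.593 -0.549 -0.589
outer loop
vertex 0.385 2.363 -1.136
vertex 0.756 2.368 -1.514
vertex 0.859 1.368 -0.686
endloop
endfacet
facet normal -0.594 -0.549 -0.589
outer loop
vertex 0.859 1.368 -0.686
vertex 0.756 2.368 -1.514
vertex 1.23 1.373 -1.065
endloop
endfacet
facet normal 0.398 -0.835 0.379
outer loop
vertex 0.859 1.368 -0.686
vertex 1.23 1.373 -1.065
vertex 1.317 1.623 -0.605
endloop
endfacet
facet normal -0.399 0.835 -0.378
outer loop
vertex 0.756 2.368 -1.514
vertex 0.843 2.617 -1.055
vertex 1.214 2.623 -1.434
endloop
endfacet
facet normal 0.308 -0.266 -0.914
outer loop
vertex 0.756 2.368 -1.514
vertex 1.214 2.623 -1.434
vertex 1.23 1.373 -1.065
endloop
endfacet
facet normal 0.310 -0.266 -0.913
outer loop
vertex 1.23 1.373 -1.065
vertex 1.214 2.623 -1.434
vertex 1.687 1.628 -0.984
endloop
endfacet
facet normal 0.399 -0.835 0.378
outer loop
vertex 1.23 1.373 -1.065
vertex 1.687 1.628 -0.984
vertex 1.317 1.623 -0.605
endloop
endfacet
facet normal -0.609 0.792 0.050
outer loop
vertex -2.681 -0.045 -3.312
vertex -3.467 -0.662 -3.109
vertex -2.909 -0.281 -2.346
endloop
endfacet
facet normal 0.053 0.967 0.249
outer loop
vertex -2.681 -0.045 -3.312
vertex -2.909 -0.281 -2.346
vertex -1.935 -0.257 -2.648
endloop
endfacet
facet normal 0.494 0.818 -0.294
outer loop
vertex -2.681 -0.045 -3.312
vertex -1.935 -0.257 -2.648
vertex -1.892 -0.625 -3.599
endloop
endfacet
facet normal 0.104 0.551 -0.828
outer loop
vertex -2.681 -0.045 -3.312
vertex -1.892 -0.625 -3.599
vertex -2.839 -0.875 -3.884
endloop
endfacet
facet normal -0.579 0.535 -0.616
outer loop
vertex -2.681 -0.045 -3.312
vertex -2.839 -0.875 -3.884
vertex -3.467 -0.662 -3.109
endloop
endfacet
facet normal 0.234 0.552 0.800
outer loop
vertex -1.935 -0.257 -2.648
vertex -2.909 -0.281 -2.346
vertex -2.261 -1.005 -2.036
endloop
endfacet
facet normal -0.836 0.269 0.477
outer loop
vertex -2.909 -0.281 -2.346
vertex -3.467 -0.662 -3.109
vertex -3.208 -1.255 -2.321
endloop
endfacet
facet normal -0.788 -0.146 -0.598
outer loop
vertex -3.467 -0.662 -3.109
vertex -2.839 -0.875 -3.884
vertex -3.165 -1.623 -3.272
endloop
endfacet
facet normal 0.315 -0.121 -0.941
outer loop
vertex -2.839 -0.875 -3.884
vertex -1.892 -0.625 -3.599
vertex -2.191 -1.599 -3.574
endloop
endfacet
facet normal 0.947 0.311 -0.077
outer loop
vertex -1.892 -0.625 -3.599
vertex -1.935 -0.257 -2.648
vertex -1.633 -1.218 -2.811
endloop
endfacet
facet normal -0.104 -0.551 0.828
outer loop
vertex -2.419 -1.835 -2.608
vertex -2.261 -1.005 -2.036
vertex -3.208 -1.255 -2.321
endloop
endfacet
facet normal -0.494 -0.818 0.294
outer loop
vertex -2.419 -1.835 -2.608
vertex -3.208 -1.255 -2.321
vertex -3.165 -1.623 -3.272
endloop
endfacet
facet normal -0.053 -0.967 -0.249
outer loop
vertex -2.419 -1.835 -2.608
vertex -3.165 -1.623 -3.272
vertex -2.191 -1.599 -3.574
endloop
endfacet
facet normal 0.609 -0.792 -0.050
outer loop
vertex -2.419 -1.835 -2.608
vertex -2.191 -1.599 -3.574
vertex -1.633 -1.218 -2.811
endloop
endfacet
facet normal 0.579 -0.535 0.616
outer loop
vertex -2.419 -1.835 -2.608
vertex -1.633 -1.218 -2.811
vertex -2.261 -1.005 -2.036
endloop
endfacet
facet normal -0.315 0.121 0.941
outer loop
vertex -3.208 -1.255 -2.321
vertex -2.261 -1.005 -2.036
vertex -2.909 -0.281 -2.346
endloop
endfacet
facet normal -0.947 -0.311 0.077
outer loop
vertex -3.165 -1.623 -3.272
vertex -3.208 -1.255 -2.321
vertex -3.467 -0.662 -3.109
endloop
endfacet
facet normal -0.234 -0.552 -0.800
outer loop
vertex -2.191 -1.599 -3.574
vertex -3.165 -1.623 -3.272
vertex -2.839 -0.875 -3.884
endloop
endfacet
facet normal 0.836 -0.269 -0.477
outer loop
vertex -1.633 -1.218 -2.811
vertex -2.191 -1.599 -3.574
vertex -1.892 -0.625 -3.599
endloop
endfacet
facet normal 0.788 0.146 0.598
outer loop
vertex -2.261 -1.005 -2.036
vertex -1.633 -1.218 -2.811
vertex -1.935 -0.257 -2.648
endloop
endfacet

endsolid
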